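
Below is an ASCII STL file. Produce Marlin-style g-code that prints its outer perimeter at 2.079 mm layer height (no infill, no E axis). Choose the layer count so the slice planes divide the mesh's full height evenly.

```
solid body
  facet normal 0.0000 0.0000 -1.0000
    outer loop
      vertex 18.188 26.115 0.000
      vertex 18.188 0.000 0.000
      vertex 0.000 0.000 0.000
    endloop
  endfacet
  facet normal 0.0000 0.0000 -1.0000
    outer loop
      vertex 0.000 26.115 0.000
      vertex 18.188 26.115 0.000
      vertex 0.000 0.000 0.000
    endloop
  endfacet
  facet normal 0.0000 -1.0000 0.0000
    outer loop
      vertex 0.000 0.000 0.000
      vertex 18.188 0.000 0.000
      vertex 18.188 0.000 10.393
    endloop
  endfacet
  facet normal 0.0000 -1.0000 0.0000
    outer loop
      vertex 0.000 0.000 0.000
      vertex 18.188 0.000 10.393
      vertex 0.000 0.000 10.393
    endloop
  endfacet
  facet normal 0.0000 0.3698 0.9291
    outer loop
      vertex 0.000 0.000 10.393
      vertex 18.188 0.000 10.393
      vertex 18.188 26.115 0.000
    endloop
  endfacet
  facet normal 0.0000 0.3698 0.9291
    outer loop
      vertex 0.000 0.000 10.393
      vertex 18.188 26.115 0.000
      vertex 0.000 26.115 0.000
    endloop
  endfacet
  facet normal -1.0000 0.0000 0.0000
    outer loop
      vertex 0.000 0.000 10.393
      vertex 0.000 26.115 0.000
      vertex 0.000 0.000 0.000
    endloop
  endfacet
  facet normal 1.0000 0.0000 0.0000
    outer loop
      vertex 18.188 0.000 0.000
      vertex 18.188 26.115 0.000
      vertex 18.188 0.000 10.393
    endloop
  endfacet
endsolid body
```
; perimeter-only toolpath
G21 ; units = mm
G90 ; absolute positioning
G28 ; home
; layer 1
G0 Z2.079
G0 X0.000 Y0.000
G1 X18.188 Y0.000
G1 X18.188 Y20.892
G1 X0.000 Y20.892
G1 X0.000 Y0.000
; layer 2
G0 Z4.157
G0 X0.000 Y0.000
G1 X18.188 Y0.000
G1 X18.188 Y15.669
G1 X0.000 Y15.669
G1 X0.000 Y0.000
; layer 3
G0 Z6.236
G0 X0.000 Y0.000
G1 X18.188 Y0.000
G1 X18.188 Y10.446
G1 X0.000 Y10.446
G1 X0.000 Y0.000
; layer 4
G0 Z8.314
G0 X0.000 Y0.000
G1 X18.188 Y0.000
G1 X18.188 Y5.223
G1 X0.000 Y5.223
G1 X0.000 Y0.000
M2 ; end

The solid is a wedge (ramp): 18.2 × 26.1 mm base, rising to 10.4 mm along the y=0 edge and sloping linearly to z=0 at y=26.1. Slicing at Δz = 2.079 mm — 5 equal slices spanning the solid's height, so layer i sits at z = i·h/5 — gives 4 non-empty perimeters. Each is a 4-segment closed polygon; G0 lifts to the layer z and rapids to the start vertex, then G1 traces the edges. The cross-section shrinks linearly with z (the slice at the apex is degenerate and omitted).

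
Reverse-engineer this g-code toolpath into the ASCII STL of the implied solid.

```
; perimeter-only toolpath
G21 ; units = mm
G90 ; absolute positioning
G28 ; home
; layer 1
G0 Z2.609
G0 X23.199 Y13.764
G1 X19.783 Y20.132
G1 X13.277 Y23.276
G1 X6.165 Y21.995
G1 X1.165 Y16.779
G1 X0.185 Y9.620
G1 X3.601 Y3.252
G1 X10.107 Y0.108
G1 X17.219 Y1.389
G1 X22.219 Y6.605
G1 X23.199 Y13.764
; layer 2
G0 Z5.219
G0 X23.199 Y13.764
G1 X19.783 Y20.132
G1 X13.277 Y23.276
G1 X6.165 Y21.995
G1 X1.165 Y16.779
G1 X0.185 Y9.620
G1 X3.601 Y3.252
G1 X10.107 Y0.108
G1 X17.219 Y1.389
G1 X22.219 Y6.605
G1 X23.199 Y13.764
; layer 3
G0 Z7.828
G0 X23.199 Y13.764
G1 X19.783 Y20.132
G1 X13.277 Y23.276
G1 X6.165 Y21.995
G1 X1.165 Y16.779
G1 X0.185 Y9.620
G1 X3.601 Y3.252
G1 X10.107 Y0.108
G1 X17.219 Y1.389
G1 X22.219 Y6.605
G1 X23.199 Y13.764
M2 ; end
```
solid part
  facet normal 0.0000 0.0000 -1.0000
    outer loop
      vertex 13.277 23.276 0.000
      vertex 19.783 20.132 0.000
      vertex 23.199 13.764 0.000
    endloop
  endfacet
  facet normal 0.0000 0.0000 -1.0000
    outer loop
      vertex 6.165 21.995 0.000
      vertex 13.277 23.276 0.000
      vertex 23.199 13.764 0.000
    endloop
  endfacet
  facet normal 0.0000 0.0000 -1.0000
    outer loop
      vertex 1.165 16.779 0.000
      vertex 6.165 21.995 0.000
      vertex 23.199 13.764 0.000
    endloop
  endfacet
  facet normal 0.0000 0.0000 -1.0000
    outer loop
      vertex 0.185 9.620 0.000
      vertex 1.165 16.779 0.000
      vertex 23.199 13.764 0.000
    endloop
  endfacet
  facet normal 0.0000 0.0000 -1.0000
    outer loop
      vertex 3.601 3.252 0.000
      vertex 0.185 9.620 0.000
      vertex 23.199 13.764 0.000
    endloop
  endfacet
  facet normal 0.0000 0.0000 -1.0000
    outer loop
      vertex 10.107 0.108 0.000
      vertex 3.601 3.252 0.000
      vertex 23.199 13.764 0.000
    endloop
  endfacet
  facet normal 0.0000 0.0000 -1.0000
    outer loop
      vertex 17.219 1.389 0.000
      vertex 10.107 0.108 0.000
      vertex 23.199 13.764 0.000
    endloop
  endfacet
  facet normal 0.0000 0.0000 -1.0000
    outer loop
      vertex 22.219 6.605 0.000
      vertex 17.219 1.389 0.000
      vertex 23.199 13.764 0.000
    endloop
  endfacet
  facet normal 0.0000 0.0000 1.0000
    outer loop
      vertex 23.199 13.764 7.828
      vertex 19.783 20.132 7.828
      vertex 13.277 23.276 7.828
    endloop
  endfacet
  facet normal 0.0000 0.0000 1.0000
    outer loop
      vertex 23.199 13.764 7.828
      vertex 13.277 23.276 7.828
      vertex 6.165 21.995 7.828
    endloop
  endfacet
  facet normal 0.0000 0.0000 1.0000
    outer loop
      vertex 23.199 13.764 7.828
      vertex 6.165 21.995 7.828
      vertex 1.165 16.779 7.828
    endloop
  endfacet
  facet normal 0.0000 0.0000 1.0000
    outer loop
      vertex 23.199 13.764 7.828
      vertex 1.165 16.779 7.828
      vertex 0.185 9.620 7.828
    endloop
  endfacet
  facet normal 0.0000 0.0000 1.0000
    outer loop
      vertex 23.199 13.764 7.828
      vertex 0.185 9.620 7.828
      vertex 3.601 3.252 7.828
    endloop
  endfacet
  facet normal 0.0000 0.0000 1.0000
    outer loop
      vertex 23.199 13.764 7.828
      vertex 3.601 3.252 7.828
      vertex 10.107 0.108 7.828
    endloop
  endfacet
  facet normal 0.0000 0.0000 1.0000
    outer loop
      vertex 23.199 13.764 7.828
      vertex 10.107 0.108 7.828
      vertex 17.219 1.389 7.828
    endloop
  endfacet
  facet normal 0.0000 0.0000 1.0000
    outer loop
      vertex 23.199 13.764 7.828
      vertex 17.219 1.389 7.828
      vertex 22.219 6.605 7.828
    endloop
  endfacet
  facet normal 0.8812 0.4727 0.0000
    outer loop
      vertex 23.199 13.764 0.000
      vertex 19.783 20.132 0.000
      vertex 19.783 20.132 7.828
    endloop
  endfacet
  facet normal 0.8812 0.4727 0.0000
    outer loop
      vertex 23.199 13.764 0.000
      vertex 19.783 20.132 7.828
      vertex 23.199 13.764 7.828
    endloop
  endfacet
  facet normal 0.4351 0.9004 0.0000
    outer loop
      vertex 19.783 20.132 0.000
      vertex 13.277 23.276 0.000
      vertex 13.277 23.276 7.828
    endloop
  endfacet
  facet normal 0.4351 0.9004 0.0000
    outer loop
      vertex 19.783 20.132 0.000
      vertex 13.277 23.276 7.828
      vertex 19.783 20.132 7.828
    endloop
  endfacet
  facet normal -0.1773 0.9842 0.0000
    outer loop
      vertex 13.277 23.276 0.000
      vertex 6.165 21.995 0.000
      vertex 6.165 21.995 7.828
    endloop
  endfacet
  facet normal -0.1773 0.9842 0.0000
    outer loop
      vertex 13.277 23.276 0.000
      vertex 6.165 21.995 7.828
      vertex 13.277 23.276 7.828
    endloop
  endfacet
  facet normal -0.7219 0.6920 0.0000
    outer loop
      vertex 6.165 21.995 0.000
      vertex 1.165 16.779 0.000
      vertex 1.165 16.779 7.828
    endloop
  endfacet
  facet normal -0.7219 0.6920 0.0000
    outer loop
      vertex 6.165 21.995 0.000
      vertex 1.165 16.779 7.828
      vertex 6.165 21.995 7.828
    endloop
  endfacet
  facet normal -0.9908 0.1356 0.0000
    outer loop
      vertex 1.165 16.779 0.000
      vertex 0.185 9.620 0.000
      vertex 0.185 9.620 7.828
    endloop
  endfacet
  facet normal -0.9908 0.1356 0.0000
    outer loop
      vertex 1.165 16.779 0.000
      vertex 0.185 9.620 7.828
      vertex 1.165 16.779 7.828
    endloop
  endfacet
  facet normal -0.8812 -0.4727 0.0000
    outer loop
      vertex 0.185 9.620 0.000
      vertex 3.601 3.252 0.000
      vertex 3.601 3.252 7.828
    endloop
  endfacet
  facet normal -0.8812 -0.4727 0.0000
    outer loop
      vertex 0.185 9.620 0.000
      vertex 3.601 3.252 7.828
      vertex 0.185 9.620 7.828
    endloop
  endfacet
  facet normal -0.4351 -0.9004 0.0000
    outer loop
      vertex 3.601 3.252 0.000
      vertex 10.107 0.108 0.000
      vertex 10.107 0.108 7.828
    endloop
  endfacet
  facet normal -0.4351 -0.9004 0.0000
    outer loop
      vertex 3.601 3.252 0.000
      vertex 10.107 0.108 7.828
      vertex 3.601 3.252 7.828
    endloop
  endfacet
  facet normal 0.1773 -0.9842 0.0000
    outer loop
      vertex 10.107 0.108 0.000
      vertex 17.219 1.389 0.000
      vertex 17.219 1.389 7.828
    endloop
  endfacet
  facet normal 0.1773 -0.9842 0.0000
    outer loop
      vertex 10.107 0.108 0.000
      vertex 17.219 1.389 7.828
      vertex 10.107 0.108 7.828
    endloop
  endfacet
  facet normal 0.7219 -0.6920 0.0000
    outer loop
      vertex 17.219 1.389 0.000
      vertex 22.219 6.605 0.000
      vertex 22.219 6.605 7.828
    endloop
  endfacet
  facet normal 0.7219 -0.6920 0.0000
    outer loop
      vertex 17.219 1.389 0.000
      vertex 22.219 6.605 7.828
      vertex 17.219 1.389 7.828
    endloop
  endfacet
  facet normal 0.9908 -0.1356 0.0000
    outer loop
      vertex 22.219 6.605 0.000
      vertex 23.199 13.764 0.000
      vertex 23.199 13.764 7.828
    endloop
  endfacet
  facet normal 0.9908 -0.1356 0.0000
    outer loop
      vertex 22.219 6.605 0.000
      vertex 23.199 13.764 7.828
      vertex 22.219 6.605 7.828
    endloop
  endfacet
endsolid part

The G0 Z moves step by Δz≈2.609 mm. Every layer's G1 loop is the same polygon, so the solid is a straight extrusion of it from z=0 to z≈7.83. Closing with flat bottom and top caps and triangulating gives 36 facets — a regular 10-sided prism (a cylinder approximated with 10 flat sides), circumscribed radius ≈ 11.7 mm, height ≈ 7.83 mm.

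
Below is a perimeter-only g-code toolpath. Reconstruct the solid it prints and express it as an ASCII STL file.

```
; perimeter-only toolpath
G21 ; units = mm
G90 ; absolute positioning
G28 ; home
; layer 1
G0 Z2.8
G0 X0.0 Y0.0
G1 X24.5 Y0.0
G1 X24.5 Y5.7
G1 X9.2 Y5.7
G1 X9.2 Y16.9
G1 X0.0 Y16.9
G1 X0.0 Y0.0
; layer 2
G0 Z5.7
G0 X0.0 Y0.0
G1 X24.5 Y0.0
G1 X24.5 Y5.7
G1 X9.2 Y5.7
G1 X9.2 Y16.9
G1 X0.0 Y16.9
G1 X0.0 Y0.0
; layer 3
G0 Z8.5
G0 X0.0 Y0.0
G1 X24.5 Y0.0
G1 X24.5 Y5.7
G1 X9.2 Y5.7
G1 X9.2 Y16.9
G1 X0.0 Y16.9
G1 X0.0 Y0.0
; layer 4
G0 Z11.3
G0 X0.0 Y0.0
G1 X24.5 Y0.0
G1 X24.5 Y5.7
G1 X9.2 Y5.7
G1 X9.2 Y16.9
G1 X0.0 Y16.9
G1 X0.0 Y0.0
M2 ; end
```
solid part
  facet normal 0.0000 0.0000 -1.0000
    outer loop
      vertex 24.5 5.7 0.0
      vertex 24.5 0.0 0.0
      vertex 0.0 0.0 0.0
    endloop
  endfacet
  facet normal 0.0000 0.0000 -1.0000
    outer loop
      vertex 9.2 5.7 0.0
      vertex 24.5 5.7 0.0
      vertex 0.0 0.0 0.0
    endloop
  endfacet
  facet normal 0.0000 0.0000 -1.0000
    outer loop
      vertex 9.2 16.9 0.0
      vertex 9.2 5.7 0.0
      vertex 0.0 0.0 0.0
    endloop
  endfacet
  facet normal 0.0000 0.0000 -1.0000
    outer loop
      vertex 0.0 16.9 0.0
      vertex 9.2 16.9 0.0
      vertex 0.0 0.0 0.0
    endloop
  endfacet
  facet normal 0.0000 0.0000 1.0000
    outer loop
      vertex 0.0 0.0 11.3
      vertex 24.5 0.0 11.3
      vertex 24.5 5.7 11.3
    endloop
  endfacet
  facet normal 0.0000 0.0000 1.0000
    outer loop
      vertex 0.0 0.0 11.3
      vertex 24.5 5.7 11.3
      vertex 9.2 5.7 11.3
    endloop
  endfacet
  facet normal 0.0000 0.0000 1.0000
    outer loop
      vertex 0.0 0.0 11.3
      vertex 9.2 5.7 11.3
      vertex 9.2 16.9 11.3
    endloop
  endfacet
  facet normal 0.0000 0.0000 1.0000
    outer loop
      vertex 0.0 0.0 11.3
      vertex 9.2 16.9 11.3
      vertex 0.0 16.9 11.3
    endloop
  endfacet
  facet normal 0.0000 -1.0000 0.0000
    outer loop
      vertex 0.0 0.0 0.0
      vertex 24.5 0.0 0.0
      vertex 24.5 0.0 11.3
    endloop
  endfacet
  facet normal 0.0000 -1.0000 0.0000
    outer loop
      vertex 0.0 0.0 0.0
      vertex 24.5 0.0 11.3
      vertex 0.0 0.0 11.3
    endloop
  endfacet
  facet normal 1.0000 0.0000 0.0000
    outer loop
      vertex 24.5 0.0 0.0
      vertex 24.5 5.7 0.0
      vertex 24.5 5.7 11.3
    endloop
  endfacet
  facet normal 1.0000 0.0000 0.0000
    outer loop
      vertex 24.5 0.0 0.0
      vertex 24.5 5.7 11.3
      vertex 24.5 0.0 11.3
    endloop
  endfacet
  facet normal 0.0000 1.0000 0.0000
    outer loop
      vertex 24.5 5.7 0.0
      vertex 9.2 5.7 0.0
      vertex 9.2 5.7 11.3
    endloop
  endfacet
  facet normal 0.0000 1.0000 0.0000
    outer loop
      vertex 24.5 5.7 0.0
      vertex 9.2 5.7 11.3
      vertex 24.5 5.7 11.3
    endloop
  endfacet
  facet normal 1.0000 0.0000 0.0000
    outer loop
      vertex 9.2 5.7 0.0
      vertex 9.2 16.9 0.0
      vertex 9.2 16.9 11.3
    endloop
  endfacet
  facet normal 1.0000 0.0000 0.0000
    outer loop
      vertex 9.2 5.7 0.0
      vertex 9.2 16.9 11.3
      vertex 9.2 5.7 11.3
    endloop
  endfacet
  facet normal 0.0000 1.0000 0.0000
    outer loop
      vertex 9.2 16.9 0.0
      vertex 0.0 16.9 0.0
      vertex 0.0 16.9 11.3
    endloop
  endfacet
  facet normal 0.0000 1.0000 0.0000
    outer loop
      vertex 9.2 16.9 0.0
      vertex 0.0 16.9 11.3
      vertex 9.2 16.9 11.3
    endloop
  endfacet
  facet normal -1.0000 0.0000 0.0000
    outer loop
      vertex 0.0 16.9 0.0
      vertex 0.0 0.0 0.0
      vertex 0.0 0.0 11.3
    endloop
  endfacet
  facet normal -1.0000 0.0000 0.0000
    outer loop
      vertex 0.0 16.9 0.0
      vertex 0.0 0.0 11.3
      vertex 0.0 16.9 11.3
    endloop
  endfacet
endsolid part

The G0 Z moves step by Δz≈2.8 mm. Every layer's G1 loop is the same polygon, so the solid is a straight extrusion of it from z=0 to z≈11.3. Closing with flat bottom and top caps and triangulating gives 20 facets — an L-shaped prism: outer 24.5 × 16.9 mm, arm thicknesses ≈ 5.7 mm (horizontal) and 9.2 mm (vertical), extruded 11.3 mm in z.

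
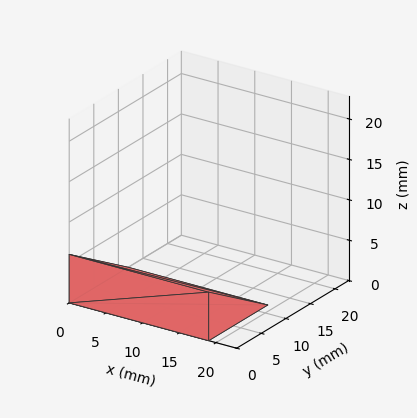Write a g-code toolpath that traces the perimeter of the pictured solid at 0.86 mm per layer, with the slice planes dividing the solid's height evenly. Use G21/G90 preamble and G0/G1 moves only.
Reading the render: the shape is a wedge (ramp): 19 × 12 mm base, rising to 6 mm along the y=0 edge and sloping linearly to z=0 at y=12 (dimensions read to the nearest mm from the axis ticks). For the g-code, the solid's height is divided into equal slices at the stated Δz and each level perimeter traced with G1 moves after a G0 lift.

; perimeter-only toolpath
G21 ; units = mm
G90 ; absolute positioning
G28 ; home
; layer 1
G0 Z0.86
G0 X0.00 Y0.00
G1 X19.00 Y0.00
G1 X19.00 Y10.29
G1 X0.00 Y10.29
G1 X0.00 Y0.00
; layer 2
G0 Z1.71
G0 X0.00 Y0.00
G1 X19.00 Y0.00
G1 X19.00 Y8.57
G1 X0.00 Y8.57
G1 X0.00 Y0.00
; layer 3
G0 Z2.57
G0 X0.00 Y0.00
G1 X19.00 Y0.00
G1 X19.00 Y6.86
G1 X0.00 Y6.86
G1 X0.00 Y0.00
; layer 4
G0 Z3.43
G0 X0.00 Y0.00
G1 X19.00 Y0.00
G1 X19.00 Y5.14
G1 X0.00 Y5.14
G1 X0.00 Y0.00
; layer 5
G0 Z4.29
G0 X0.00 Y0.00
G1 X19.00 Y0.00
G1 X19.00 Y3.43
G1 X0.00 Y3.43
G1 X0.00 Y0.00
; layer 6
G0 Z5.14
G0 X0.00 Y0.00
G1 X19.00 Y0.00
G1 X19.00 Y1.71
G1 X0.00 Y1.71
G1 X0.00 Y0.00
M2 ; end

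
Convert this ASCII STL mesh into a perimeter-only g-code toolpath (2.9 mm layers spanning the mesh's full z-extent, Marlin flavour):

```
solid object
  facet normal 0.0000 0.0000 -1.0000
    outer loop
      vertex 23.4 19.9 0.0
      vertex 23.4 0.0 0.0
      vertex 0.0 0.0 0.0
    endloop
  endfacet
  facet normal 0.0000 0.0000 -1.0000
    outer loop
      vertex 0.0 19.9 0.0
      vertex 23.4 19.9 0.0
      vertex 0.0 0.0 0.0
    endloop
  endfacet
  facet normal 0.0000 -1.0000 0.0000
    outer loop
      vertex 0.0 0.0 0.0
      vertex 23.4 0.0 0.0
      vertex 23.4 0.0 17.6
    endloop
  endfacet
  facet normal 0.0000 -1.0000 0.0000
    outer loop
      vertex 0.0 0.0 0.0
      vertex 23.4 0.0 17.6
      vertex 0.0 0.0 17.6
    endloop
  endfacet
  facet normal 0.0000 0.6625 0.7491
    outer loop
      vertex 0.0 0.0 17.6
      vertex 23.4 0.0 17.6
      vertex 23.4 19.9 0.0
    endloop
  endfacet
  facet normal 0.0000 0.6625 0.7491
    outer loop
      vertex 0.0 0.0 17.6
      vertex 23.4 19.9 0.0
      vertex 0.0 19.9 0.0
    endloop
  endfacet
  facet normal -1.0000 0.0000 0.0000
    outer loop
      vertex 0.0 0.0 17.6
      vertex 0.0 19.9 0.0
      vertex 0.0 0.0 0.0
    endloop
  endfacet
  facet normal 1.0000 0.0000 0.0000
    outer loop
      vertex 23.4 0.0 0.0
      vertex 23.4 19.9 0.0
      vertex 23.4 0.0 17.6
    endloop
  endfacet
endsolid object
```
; perimeter-only toolpath
G21 ; units = mm
G90 ; absolute positioning
G28 ; home
; layer 1
G0 Z2.9
G0 X0.0 Y0.0
G1 X23.4 Y0.0
G1 X23.4 Y16.6
G1 X0.0 Y16.6
G1 X0.0 Y0.0
; layer 2
G0 Z5.9
G0 X0.0 Y0.0
G1 X23.4 Y0.0
G1 X23.4 Y13.3
G1 X0.0 Y13.3
G1 X0.0 Y0.0
; layer 3
G0 Z8.8
G0 X0.0 Y0.0
G1 X23.4 Y0.0
G1 X23.4 Y9.9
G1 X0.0 Y9.9
G1 X0.0 Y0.0
; layer 4
G0 Z11.7
G0 X0.0 Y0.0
G1 X23.4 Y0.0
G1 X23.4 Y6.6
G1 X0.0 Y6.6
G1 X0.0 Y0.0
; layer 5
G0 Z14.7
G0 X0.0 Y0.0
G1 X23.4 Y0.0
G1 X23.4 Y3.3
G1 X0.0 Y3.3
G1 X0.0 Y0.0
M2 ; end

The solid is a wedge (ramp): 23.4 × 19.9 mm base, rising to 17.6 mm along the y=0 edge and sloping linearly to z=0 at y=19.9. Slicing at Δz = 2.9 mm — 6 equal slices spanning the solid's height, so layer i sits at z = i·h/6 — gives 5 non-empty perimeters. Each is a 4-segment closed polygon; G0 lifts to the layer z and rapids to the start vertex, then G1 traces the edges. The cross-section shrinks linearly with z (the slice at the apex is degenerate and omitted).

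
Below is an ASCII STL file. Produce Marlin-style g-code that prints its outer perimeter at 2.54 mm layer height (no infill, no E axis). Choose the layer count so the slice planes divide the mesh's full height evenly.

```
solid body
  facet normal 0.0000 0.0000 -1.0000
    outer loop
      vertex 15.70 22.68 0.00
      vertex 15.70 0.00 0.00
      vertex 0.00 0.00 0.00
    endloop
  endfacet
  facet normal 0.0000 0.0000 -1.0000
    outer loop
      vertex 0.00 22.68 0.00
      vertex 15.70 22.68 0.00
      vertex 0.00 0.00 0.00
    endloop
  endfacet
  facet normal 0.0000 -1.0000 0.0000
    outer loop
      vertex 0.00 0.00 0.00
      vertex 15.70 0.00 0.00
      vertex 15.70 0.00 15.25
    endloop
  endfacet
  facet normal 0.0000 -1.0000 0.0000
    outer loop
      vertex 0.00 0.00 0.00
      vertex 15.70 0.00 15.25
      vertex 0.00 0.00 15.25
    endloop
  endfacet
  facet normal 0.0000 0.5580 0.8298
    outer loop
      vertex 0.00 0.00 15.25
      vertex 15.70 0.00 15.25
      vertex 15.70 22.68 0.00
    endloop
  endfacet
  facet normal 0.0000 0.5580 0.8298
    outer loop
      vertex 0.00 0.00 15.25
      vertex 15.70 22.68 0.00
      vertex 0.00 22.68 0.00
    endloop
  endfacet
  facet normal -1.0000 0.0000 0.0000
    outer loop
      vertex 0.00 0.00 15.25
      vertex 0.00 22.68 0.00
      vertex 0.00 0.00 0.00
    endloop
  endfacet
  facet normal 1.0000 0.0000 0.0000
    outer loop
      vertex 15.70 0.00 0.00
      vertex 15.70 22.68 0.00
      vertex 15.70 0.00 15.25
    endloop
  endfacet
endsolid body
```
; perimeter-only toolpath
G21 ; units = mm
G90 ; absolute positioning
G28 ; home
; layer 1
G0 Z2.54
G0 X0.00 Y0.00
G1 X15.70 Y0.00
G1 X15.70 Y18.90
G1 X0.00 Y18.90
G1 X0.00 Y0.00
; layer 2
G0 Z5.08
G0 X0.00 Y0.00
G1 X15.70 Y0.00
G1 X15.70 Y15.12
G1 X0.00 Y15.12
G1 X0.00 Y0.00
; layer 3
G0 Z7.62
G0 X0.00 Y0.00
G1 X15.70 Y0.00
G1 X15.70 Y11.34
G1 X0.00 Y11.34
G1 X0.00 Y0.00
; layer 4
G0 Z10.17
G0 X0.00 Y0.00
G1 X15.70 Y0.00
G1 X15.70 Y7.56
G1 X0.00 Y7.56
G1 X0.00 Y0.00
; layer 5
G0 Z12.71
G0 X0.00 Y0.00
G1 X15.70 Y0.00
G1 X15.70 Y3.78
G1 X0.00 Y3.78
G1 X0.00 Y0.00
M2 ; end

The solid is a wedge (ramp): 15.7 × 22.7 mm base, rising to 15.2 mm along the y=0 edge and sloping linearly to z=0 at y=22.7. Slicing at Δz = 2.54 mm — 6 equal slices spanning the solid's height, so layer i sits at z = i·h/6 — gives 5 non-empty perimeters. Each is a 4-segment closed polygon; G0 lifts to the layer z and rapids to the start vertex, then G1 traces the edges. The cross-section shrinks linearly with z (the slice at the apex is degenerate and omitted).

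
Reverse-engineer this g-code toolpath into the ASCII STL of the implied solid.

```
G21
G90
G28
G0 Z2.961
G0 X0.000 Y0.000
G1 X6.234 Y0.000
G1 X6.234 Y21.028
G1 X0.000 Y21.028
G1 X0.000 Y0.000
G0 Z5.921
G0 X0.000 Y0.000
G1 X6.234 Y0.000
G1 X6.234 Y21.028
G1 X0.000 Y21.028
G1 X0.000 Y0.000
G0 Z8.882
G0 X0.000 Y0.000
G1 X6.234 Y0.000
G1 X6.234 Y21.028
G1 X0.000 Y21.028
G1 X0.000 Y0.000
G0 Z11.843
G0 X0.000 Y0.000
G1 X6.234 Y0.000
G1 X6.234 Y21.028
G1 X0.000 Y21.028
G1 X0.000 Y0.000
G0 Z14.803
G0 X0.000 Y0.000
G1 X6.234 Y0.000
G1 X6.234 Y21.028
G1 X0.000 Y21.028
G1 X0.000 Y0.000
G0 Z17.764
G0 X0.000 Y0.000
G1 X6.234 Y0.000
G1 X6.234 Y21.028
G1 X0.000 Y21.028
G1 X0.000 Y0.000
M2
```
solid part
  facet normal 0.0000 0.0000 -1.0000
    outer loop
      vertex 6.234 21.028 0.000
      vertex 6.234 0.000 0.000
      vertex 0.000 0.000 0.000
    endloop
  endfacet
  facet normal 0.0000 0.0000 -1.0000
    outer loop
      vertex 0.000 21.028 0.000
      vertex 6.234 21.028 0.000
      vertex 0.000 0.000 0.000
    endloop
  endfacet
  facet normal 0.0000 0.0000 1.0000
    outer loop
      vertex 0.000 0.000 17.764
      vertex 6.234 0.000 17.764
      vertex 6.234 21.028 17.764
    endloop
  endfacet
  facet normal 0.0000 0.0000 1.0000
    outer loop
      vertex 0.000 0.000 17.764
      vertex 6.234 21.028 17.764
      vertex 0.000 21.028 17.764
    endloop
  endfacet
  facet normal 0.0000 -1.0000 0.0000
    outer loop
      vertex 0.000 0.000 0.000
      vertex 6.234 0.000 0.000
      vertex 6.234 0.000 17.764
    endloop
  endfacet
  facet normal 0.0000 -1.0000 0.0000
    outer loop
      vertex 0.000 0.000 0.000
      vertex 6.234 0.000 17.764
      vertex 0.000 0.000 17.764
    endloop
  endfacet
  facet normal 0.0000 1.0000 0.0000
    outer loop
      vertex 6.234 21.028 17.764
      vertex 6.234 21.028 0.000
      vertex 0.000 21.028 0.000
    endloop
  endfacet
  facet normal 0.0000 1.0000 0.0000
    outer loop
      vertex 0.000 21.028 17.764
      vertex 6.234 21.028 17.764
      vertex 0.000 21.028 0.000
    endloop
  endfacet
  facet normal -1.0000 0.0000 0.0000
    outer loop
      vertex 0.000 21.028 17.764
      vertex 0.000 21.028 0.000
      vertex 0.000 0.000 0.000
    endloop
  endfacet
  facet normal -1.0000 0.0000 0.0000
    outer loop
      vertex 0.000 0.000 17.764
      vertex 0.000 21.028 17.764
      vertex 0.000 0.000 0.000
    endloop
  endfacet
  facet normal 1.0000 0.0000 0.0000
    outer loop
      vertex 6.234 0.000 0.000
      vertex 6.234 21.028 0.000
      vertex 6.234 21.028 17.764
    endloop
  endfacet
  facet normal 1.0000 0.0000 0.0000
    outer loop
      vertex 6.234 0.000 0.000
      vertex 6.234 21.028 17.764
      vertex 6.234 0.000 17.764
    endloop
  endfacet
endsolid part

The G0 Z moves step by Δz≈2.961 mm. Every layer's G1 loop is the same polygon, so the solid is a straight extrusion of it from z=0 to z≈17.8. Closing with flat bottom and top caps and triangulating gives 12 facets — a rectangular box, roughly 6.23 × 21 mm footprint and 17.8 mm tall.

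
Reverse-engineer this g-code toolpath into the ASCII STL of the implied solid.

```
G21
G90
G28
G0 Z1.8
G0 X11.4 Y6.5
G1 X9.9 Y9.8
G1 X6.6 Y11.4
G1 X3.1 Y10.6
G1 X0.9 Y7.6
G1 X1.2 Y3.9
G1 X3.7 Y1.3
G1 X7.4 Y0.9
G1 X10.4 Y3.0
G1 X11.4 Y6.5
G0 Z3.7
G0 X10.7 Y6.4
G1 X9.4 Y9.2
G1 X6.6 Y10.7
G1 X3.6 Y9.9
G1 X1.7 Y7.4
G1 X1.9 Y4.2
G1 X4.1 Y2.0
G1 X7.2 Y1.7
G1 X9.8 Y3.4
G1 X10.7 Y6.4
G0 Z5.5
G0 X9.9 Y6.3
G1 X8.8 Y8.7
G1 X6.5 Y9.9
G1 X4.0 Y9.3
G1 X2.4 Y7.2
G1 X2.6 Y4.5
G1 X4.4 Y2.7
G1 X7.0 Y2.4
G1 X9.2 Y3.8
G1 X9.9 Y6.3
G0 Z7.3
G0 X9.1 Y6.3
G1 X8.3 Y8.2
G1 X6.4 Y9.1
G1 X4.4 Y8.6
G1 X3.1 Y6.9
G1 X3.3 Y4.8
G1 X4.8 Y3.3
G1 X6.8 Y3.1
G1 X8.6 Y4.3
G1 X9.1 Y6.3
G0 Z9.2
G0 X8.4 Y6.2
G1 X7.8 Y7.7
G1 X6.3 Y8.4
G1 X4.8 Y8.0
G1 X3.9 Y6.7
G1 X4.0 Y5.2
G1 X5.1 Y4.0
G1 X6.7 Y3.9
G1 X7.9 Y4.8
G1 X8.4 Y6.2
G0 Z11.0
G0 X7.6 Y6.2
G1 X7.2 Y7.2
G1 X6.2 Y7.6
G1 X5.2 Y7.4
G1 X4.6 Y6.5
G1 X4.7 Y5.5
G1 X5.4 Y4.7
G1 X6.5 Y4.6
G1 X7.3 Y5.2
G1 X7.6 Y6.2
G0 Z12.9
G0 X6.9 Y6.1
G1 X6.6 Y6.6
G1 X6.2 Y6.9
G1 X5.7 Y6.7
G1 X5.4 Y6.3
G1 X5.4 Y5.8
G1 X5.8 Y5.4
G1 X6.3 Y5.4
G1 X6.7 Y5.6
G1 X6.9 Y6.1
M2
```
solid part
  facet normal 0.0000 0.0000 -1.0000
    outer loop
      vertex 6.7 12.2 0.0
      vertex 10.5 10.3 0.0
      vertex 12.2 6.5 0.0
    endloop
  endfacet
  facet normal 0.0000 0.0000 -1.0000
    outer loop
      vertex 2.7 11.2 0.0
      vertex 6.7 12.2 0.0
      vertex 12.2 6.5 0.0
    endloop
  endfacet
  facet normal 0.0000 0.0000 -1.0000
    outer loop
      vertex 0.2 7.8 0.0
      vertex 2.7 11.2 0.0
      vertex 12.2 6.5 0.0
    endloop
  endfacet
  facet normal 0.0000 0.0000 -1.0000
    outer loop
      vertex 0.5 3.6 0.0
      vertex 0.2 7.8 0.0
      vertex 12.2 6.5 0.0
    endloop
  endfacet
  facet normal 0.0000 0.0000 -1.0000
    outer loop
      vertex 3.4 0.6 0.0
      vertex 0.5 3.6 0.0
      vertex 12.2 6.5 0.0
    endloop
  endfacet
  facet normal 0.0000 0.0000 -1.0000
    outer loop
      vertex 7.6 0.2 0.0
      vertex 3.4 0.6 0.0
      vertex 12.2 6.5 0.0
    endloop
  endfacet
  facet normal 0.0000 0.0000 -1.0000
    outer loop
      vertex 11.0 2.5 0.0
      vertex 7.6 0.2 0.0
      vertex 12.2 6.5 0.0
    endloop
  endfacet
  facet normal 0.8505 0.3805 0.3633
    outer loop
      vertex 12.2 6.5 0.0
      vertex 10.5 10.3 0.0
      vertex 6.1 6.1 14.7
    endloop
  endfacet
  facet normal 0.4167 0.8335 0.3629
    outer loop
      vertex 10.5 10.3 0.0
      vertex 6.7 12.2 0.0
      vertex 6.1 6.1 14.7
    endloop
  endfacet
  facet normal -0.2258 0.9030 0.3655
    outer loop
      vertex 6.7 12.2 0.0
      vertex 2.7 11.2 0.0
      vertex 6.1 6.1 14.7
    endloop
  endfacet
  facet normal -0.7501 0.5516 0.3649
    outer loop
      vertex 2.7 11.2 0.0
      vertex 0.2 7.8 0.0
      vertex 6.1 6.1 14.7
    endloop
  endfacet
  facet normal -0.9286 -0.0663 0.3650
    outer loop
      vertex 0.2 7.8 0.0
      vertex 0.5 3.6 0.0
      vertex 6.1 6.1 14.7
    endloop
  endfacet
  facet normal -0.6694 -0.6471 0.3650
    outer loop
      vertex 0.5 3.6 0.0
      vertex 3.4 0.6 0.0
      vertex 6.1 6.1 14.7
    endloop
  endfacet
  facet normal -0.0883 -0.9275 0.3632
    outer loop
      vertex 3.4 0.6 0.0
      vertex 7.6 0.2 0.0
      vertex 6.1 6.1 14.7
    endloop
  endfacet
  facet normal 0.5221 -0.7718 0.3630
    outer loop
      vertex 7.6 0.2 0.0
      vertex 11.0 2.5 0.0
      vertex 6.1 6.1 14.7
    endloop
  endfacet
  facet normal 0.8925 -0.2677 0.3631
    outer loop
      vertex 11.0 2.5 0.0
      vertex 12.2 6.5 0.0
      vertex 6.1 6.1 14.7
    endloop
  endfacet
endsolid part

The G0 Z moves step by Δz≈1.8 mm. The G1 loops shrink linearly with z, so the solid tapers from its base footprint up to z≈14.7. Closing with a flat bottom cap and the tapered top and triangulating gives 16 facets — a regular 9-sided pyramid, base circumscribed radius ≈ 6.1 mm, apex at z ≈ 14.7 mm.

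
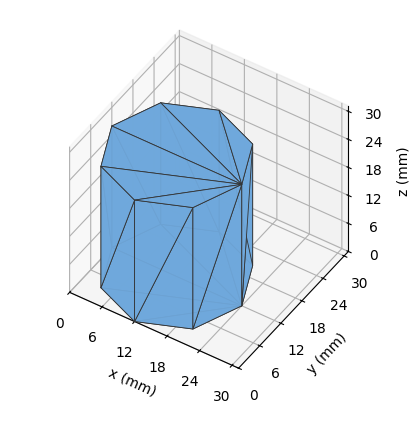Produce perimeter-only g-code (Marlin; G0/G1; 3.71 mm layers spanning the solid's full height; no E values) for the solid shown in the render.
Reading the render: the shape is a regular 8-sided prism (a cylinder approximated with 8 flat sides), circumscribed radius ≈ 12 mm, height ≈ 26 mm (dimensions read to the nearest mm from the axis ticks). For the g-code, the solid's height is divided into equal slices at the stated Δz and each level perimeter traced with G1 moves after a G0 lift.

; perimeter-only toolpath
G21 ; units = mm
G90 ; absolute positioning
G28 ; home
; layer 1
G0 Z3.71
G0 X24.00 Y12.00
G1 X20.49 Y20.49
G1 X12.00 Y24.00
G1 X3.51 Y20.49
G1 X0.00 Y12.00
G1 X3.51 Y3.51
G1 X12.00 Y0.00
G1 X20.49 Y3.51
G1 X24.00 Y12.00
; layer 2
G0 Z7.43
G0 X24.00 Y12.00
G1 X20.49 Y20.49
G1 X12.00 Y24.00
G1 X3.51 Y20.49
G1 X0.00 Y12.00
G1 X3.51 Y3.51
G1 X12.00 Y0.00
G1 X20.49 Y3.51
G1 X24.00 Y12.00
; layer 3
G0 Z11.14
G0 X24.00 Y12.00
G1 X20.49 Y20.49
G1 X12.00 Y24.00
G1 X3.51 Y20.49
G1 X0.00 Y12.00
G1 X3.51 Y3.51
G1 X12.00 Y0.00
G1 X20.49 Y3.51
G1 X24.00 Y12.00
; layer 4
G0 Z14.86
G0 X24.00 Y12.00
G1 X20.49 Y20.49
G1 X12.00 Y24.00
G1 X3.51 Y20.49
G1 X0.00 Y12.00
G1 X3.51 Y3.51
G1 X12.00 Y0.00
G1 X20.49 Y3.51
G1 X24.00 Y12.00
; layer 5
G0 Z18.57
G0 X24.00 Y12.00
G1 X20.49 Y20.49
G1 X12.00 Y24.00
G1 X3.51 Y20.49
G1 X0.00 Y12.00
G1 X3.51 Y3.51
G1 X12.00 Y0.00
G1 X20.49 Y3.51
G1 X24.00 Y12.00
; layer 6
G0 Z22.29
G0 X24.00 Y12.00
G1 X20.49 Y20.49
G1 X12.00 Y24.00
G1 X3.51 Y20.49
G1 X0.00 Y12.00
G1 X3.51 Y3.51
G1 X12.00 Y0.00
G1 X20.49 Y3.51
G1 X24.00 Y12.00
; layer 7
G0 Z26.00
G0 X24.00 Y12.00
G1 X20.49 Y20.49
G1 X12.00 Y24.00
G1 X3.51 Y20.49
G1 X0.00 Y12.00
G1 X3.51 Y3.51
G1 X12.00 Y0.00
G1 X20.49 Y3.51
G1 X24.00 Y12.00
M2 ; end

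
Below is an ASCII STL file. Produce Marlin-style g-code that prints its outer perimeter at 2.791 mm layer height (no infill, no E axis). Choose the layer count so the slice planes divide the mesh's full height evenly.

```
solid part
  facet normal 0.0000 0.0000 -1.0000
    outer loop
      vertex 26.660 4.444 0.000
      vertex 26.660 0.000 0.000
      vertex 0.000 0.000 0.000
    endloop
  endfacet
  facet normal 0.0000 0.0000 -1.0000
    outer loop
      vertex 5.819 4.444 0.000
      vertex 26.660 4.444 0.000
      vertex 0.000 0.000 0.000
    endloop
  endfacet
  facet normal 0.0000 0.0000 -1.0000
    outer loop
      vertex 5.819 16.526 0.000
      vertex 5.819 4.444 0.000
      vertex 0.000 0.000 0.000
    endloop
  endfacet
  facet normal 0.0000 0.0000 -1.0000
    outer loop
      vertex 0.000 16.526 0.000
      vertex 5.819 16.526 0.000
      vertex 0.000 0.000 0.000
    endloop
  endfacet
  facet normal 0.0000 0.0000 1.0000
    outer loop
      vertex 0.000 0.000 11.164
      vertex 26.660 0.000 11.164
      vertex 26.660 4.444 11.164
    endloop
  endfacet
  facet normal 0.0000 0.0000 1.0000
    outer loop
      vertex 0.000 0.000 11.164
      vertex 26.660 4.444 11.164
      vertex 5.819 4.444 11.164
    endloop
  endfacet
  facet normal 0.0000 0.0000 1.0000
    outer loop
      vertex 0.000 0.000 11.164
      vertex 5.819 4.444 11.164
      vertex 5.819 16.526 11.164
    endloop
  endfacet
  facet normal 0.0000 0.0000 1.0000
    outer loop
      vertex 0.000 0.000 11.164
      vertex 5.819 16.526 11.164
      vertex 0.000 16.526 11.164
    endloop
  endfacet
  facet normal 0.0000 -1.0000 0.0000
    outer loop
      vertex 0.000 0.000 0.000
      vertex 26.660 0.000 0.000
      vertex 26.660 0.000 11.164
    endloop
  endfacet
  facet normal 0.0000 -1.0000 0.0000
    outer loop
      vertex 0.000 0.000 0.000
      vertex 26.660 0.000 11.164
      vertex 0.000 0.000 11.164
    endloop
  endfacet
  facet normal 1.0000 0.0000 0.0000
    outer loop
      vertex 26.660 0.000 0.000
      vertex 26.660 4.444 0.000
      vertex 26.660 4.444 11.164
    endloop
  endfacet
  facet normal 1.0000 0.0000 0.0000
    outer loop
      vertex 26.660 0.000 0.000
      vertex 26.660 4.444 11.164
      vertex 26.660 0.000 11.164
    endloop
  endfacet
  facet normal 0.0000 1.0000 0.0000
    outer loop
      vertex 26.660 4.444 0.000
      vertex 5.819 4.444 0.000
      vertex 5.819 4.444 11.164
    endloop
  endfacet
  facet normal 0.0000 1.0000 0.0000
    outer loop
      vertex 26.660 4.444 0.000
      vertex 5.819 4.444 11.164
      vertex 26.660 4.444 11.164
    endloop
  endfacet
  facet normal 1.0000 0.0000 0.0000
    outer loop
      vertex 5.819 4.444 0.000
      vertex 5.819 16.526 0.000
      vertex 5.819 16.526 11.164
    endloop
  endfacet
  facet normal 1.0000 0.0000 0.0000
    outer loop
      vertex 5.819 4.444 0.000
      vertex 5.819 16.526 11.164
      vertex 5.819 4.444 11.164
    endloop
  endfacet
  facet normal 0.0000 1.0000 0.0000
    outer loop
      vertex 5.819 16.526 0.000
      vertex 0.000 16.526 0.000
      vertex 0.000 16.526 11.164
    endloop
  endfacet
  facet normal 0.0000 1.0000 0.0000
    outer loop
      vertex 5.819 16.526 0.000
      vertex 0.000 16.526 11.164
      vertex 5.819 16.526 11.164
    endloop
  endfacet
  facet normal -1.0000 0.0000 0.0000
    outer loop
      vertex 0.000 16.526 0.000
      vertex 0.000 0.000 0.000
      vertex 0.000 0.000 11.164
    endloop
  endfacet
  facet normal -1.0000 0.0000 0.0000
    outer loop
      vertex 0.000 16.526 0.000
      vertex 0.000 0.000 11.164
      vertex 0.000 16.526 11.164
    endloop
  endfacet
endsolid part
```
; perimeter-only toolpath
G21 ; units = mm
G90 ; absolute positioning
G28 ; home
; layer 1
G0 Z2.791
G0 X0.000 Y0.000
G1 X26.660 Y0.000
G1 X26.660 Y4.444
G1 X5.819 Y4.444
G1 X5.819 Y16.526
G1 X0.000 Y16.526
G1 X0.000 Y0.000
; layer 2
G0 Z5.582
G0 X0.000 Y0.000
G1 X26.660 Y0.000
G1 X26.660 Y4.444
G1 X5.819 Y4.444
G1 X5.819 Y16.526
G1 X0.000 Y16.526
G1 X0.000 Y0.000
; layer 3
G0 Z8.373
G0 X0.000 Y0.000
G1 X26.660 Y0.000
G1 X26.660 Y4.444
G1 X5.819 Y4.444
G1 X5.819 Y16.526
G1 X0.000 Y16.526
G1 X0.000 Y0.000
; layer 4
G0 Z11.164
G0 X0.000 Y0.000
G1 X26.660 Y0.000
G1 X26.660 Y4.444
G1 X5.819 Y4.444
G1 X5.819 Y16.526
G1 X0.000 Y16.526
G1 X0.000 Y0.000
M2 ; end

The solid is an L-shaped prism: outer 26.7 × 16.5 mm, arm thicknesses ≈ 4.44 mm (horizontal) and 5.82 mm (vertical), extruded 11.2 mm in z. Slicing at Δz = 2.791 mm — 4 equal slices spanning the solid's height, so layer i sits at z = i·h/4 — gives 4 non-empty perimeters. Each is a 6-segment closed polygon; G0 lifts to the layer z and rapids to the start vertex, then G1 traces the edges.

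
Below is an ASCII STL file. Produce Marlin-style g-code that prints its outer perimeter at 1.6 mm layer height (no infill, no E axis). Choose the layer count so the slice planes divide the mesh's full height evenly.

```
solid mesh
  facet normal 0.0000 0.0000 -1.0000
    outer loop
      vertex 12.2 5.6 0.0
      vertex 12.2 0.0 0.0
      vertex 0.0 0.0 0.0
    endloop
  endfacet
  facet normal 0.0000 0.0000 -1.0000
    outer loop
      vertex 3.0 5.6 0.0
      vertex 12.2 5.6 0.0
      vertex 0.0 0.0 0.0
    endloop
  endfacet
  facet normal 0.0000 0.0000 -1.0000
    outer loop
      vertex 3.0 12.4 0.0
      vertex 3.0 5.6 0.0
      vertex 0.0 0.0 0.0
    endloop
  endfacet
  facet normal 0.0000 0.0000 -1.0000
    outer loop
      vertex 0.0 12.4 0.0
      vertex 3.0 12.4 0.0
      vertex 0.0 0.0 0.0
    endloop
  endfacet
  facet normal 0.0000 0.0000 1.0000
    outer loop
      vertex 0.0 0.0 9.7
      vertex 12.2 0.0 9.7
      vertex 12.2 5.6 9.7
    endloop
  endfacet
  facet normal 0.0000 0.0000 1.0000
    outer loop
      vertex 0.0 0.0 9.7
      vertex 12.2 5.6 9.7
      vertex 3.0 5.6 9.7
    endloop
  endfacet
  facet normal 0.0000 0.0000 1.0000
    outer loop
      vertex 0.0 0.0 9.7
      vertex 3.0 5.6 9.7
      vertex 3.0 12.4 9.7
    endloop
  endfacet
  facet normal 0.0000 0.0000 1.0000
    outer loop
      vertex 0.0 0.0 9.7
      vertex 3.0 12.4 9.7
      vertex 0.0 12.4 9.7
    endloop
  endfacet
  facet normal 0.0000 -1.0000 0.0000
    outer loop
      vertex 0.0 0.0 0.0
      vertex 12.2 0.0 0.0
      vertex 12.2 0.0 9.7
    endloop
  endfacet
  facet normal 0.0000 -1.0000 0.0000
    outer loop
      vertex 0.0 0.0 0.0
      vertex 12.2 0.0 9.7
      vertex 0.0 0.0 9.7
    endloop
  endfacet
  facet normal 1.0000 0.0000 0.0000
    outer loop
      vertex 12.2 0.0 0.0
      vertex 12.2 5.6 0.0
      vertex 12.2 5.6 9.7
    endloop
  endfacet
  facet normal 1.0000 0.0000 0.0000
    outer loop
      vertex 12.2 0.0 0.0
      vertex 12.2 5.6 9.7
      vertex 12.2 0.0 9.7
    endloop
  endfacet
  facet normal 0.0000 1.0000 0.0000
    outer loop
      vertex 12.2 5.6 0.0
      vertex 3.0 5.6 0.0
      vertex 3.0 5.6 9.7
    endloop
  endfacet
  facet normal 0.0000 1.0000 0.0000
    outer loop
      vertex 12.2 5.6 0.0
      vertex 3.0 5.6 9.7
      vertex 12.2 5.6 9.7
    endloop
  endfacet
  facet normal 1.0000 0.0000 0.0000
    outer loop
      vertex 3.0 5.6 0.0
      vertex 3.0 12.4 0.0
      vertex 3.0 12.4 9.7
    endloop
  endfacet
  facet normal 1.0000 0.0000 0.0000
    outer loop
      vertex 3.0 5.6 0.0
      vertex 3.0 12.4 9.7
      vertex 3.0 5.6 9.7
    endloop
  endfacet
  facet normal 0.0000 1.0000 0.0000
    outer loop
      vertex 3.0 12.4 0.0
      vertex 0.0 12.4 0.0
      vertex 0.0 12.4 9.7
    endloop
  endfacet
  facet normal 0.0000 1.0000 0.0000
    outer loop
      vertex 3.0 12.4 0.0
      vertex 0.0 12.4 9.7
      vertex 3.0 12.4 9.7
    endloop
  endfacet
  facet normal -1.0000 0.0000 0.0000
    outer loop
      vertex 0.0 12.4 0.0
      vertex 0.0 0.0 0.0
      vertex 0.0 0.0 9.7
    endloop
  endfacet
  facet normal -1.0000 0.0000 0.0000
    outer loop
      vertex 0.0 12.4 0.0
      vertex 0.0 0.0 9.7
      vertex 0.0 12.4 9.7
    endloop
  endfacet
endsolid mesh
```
; perimeter-only toolpath
G21 ; units = mm
G90 ; absolute positioning
G28 ; home
; layer 1
G0 Z1.6
G0 X0.0 Y0.0
G1 X12.2 Y0.0
G1 X12.2 Y5.6
G1 X3.0 Y5.6
G1 X3.0 Y12.4
G1 X0.0 Y12.4
G1 X0.0 Y0.0
; layer 2
G0 Z3.2
G0 X0.0 Y0.0
G1 X12.2 Y0.0
G1 X12.2 Y5.6
G1 X3.0 Y5.6
G1 X3.0 Y12.4
G1 X0.0 Y12.4
G1 X0.0 Y0.0
; layer 3
G0 Z4.8
G0 X0.0 Y0.0
G1 X12.2 Y0.0
G1 X12.2 Y5.6
G1 X3.0 Y5.6
G1 X3.0 Y12.4
G1 X0.0 Y12.4
G1 X0.0 Y0.0
; layer 4
G0 Z6.5
G0 X0.0 Y0.0
G1 X12.2 Y0.0
G1 X12.2 Y5.6
G1 X3.0 Y5.6
G1 X3.0 Y12.4
G1 X0.0 Y12.4
G1 X0.0 Y0.0
; layer 5
G0 Z8.1
G0 X0.0 Y0.0
G1 X12.2 Y0.0
G1 X12.2 Y5.6
G1 X3.0 Y5.6
G1 X3.0 Y12.4
G1 X0.0 Y12.4
G1 X0.0 Y0.0
; layer 6
G0 Z9.7
G0 X0.0 Y0.0
G1 X12.2 Y0.0
G1 X12.2 Y5.6
G1 X3.0 Y5.6
G1 X3.0 Y12.4
G1 X0.0 Y12.4
G1 X0.0 Y0.0
M2 ; end

The solid is an L-shaped prism: outer 12.2 × 12.4 mm, arm thicknesses ≈ 5.6 mm (horizontal) and 3 mm (vertical), extruded 9.7 mm in z. Slicing at Δz = 1.6 mm — 6 equal slices spanning the solid's height, so layer i sits at z = i·h/6 — gives 6 non-empty perimeters. Each is a 6-segment closed polygon; G0 lifts to the layer z and rapids to the start vertex, then G1 traces the edges.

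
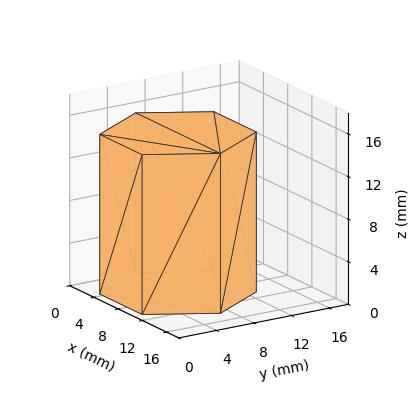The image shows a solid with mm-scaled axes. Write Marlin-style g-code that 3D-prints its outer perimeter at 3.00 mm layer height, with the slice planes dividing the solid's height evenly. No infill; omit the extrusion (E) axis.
Reading the render: the shape is a regular 6-sided prism (a cylinder approximated with 6 flat sides), circumscribed radius ≈ 7 mm, height ≈ 15 mm (dimensions read to the nearest mm from the axis ticks). For the g-code, the solid's height is divided into equal slices at the stated Δz and each level perimeter traced with G1 moves after a G0 lift.

; perimeter-only toolpath
G21 ; units = mm
G90 ; absolute positioning
G28 ; home
; layer 1
G0 Z3.00
G0 X14.00 Y7.00
G1 X10.50 Y13.06
G1 X3.50 Y13.06
G1 X0.00 Y7.00
G1 X3.50 Y0.94
G1 X10.50 Y0.94
G1 X14.00 Y7.00
; layer 2
G0 Z6.00
G0 X14.00 Y7.00
G1 X10.50 Y13.06
G1 X3.50 Y13.06
G1 X0.00 Y7.00
G1 X3.50 Y0.94
G1 X10.50 Y0.94
G1 X14.00 Y7.00
; layer 3
G0 Z9.00
G0 X14.00 Y7.00
G1 X10.50 Y13.06
G1 X3.50 Y13.06
G1 X0.00 Y7.00
G1 X3.50 Y0.94
G1 X10.50 Y0.94
G1 X14.00 Y7.00
; layer 4
G0 Z12.00
G0 X14.00 Y7.00
G1 X10.50 Y13.06
G1 X3.50 Y13.06
G1 X0.00 Y7.00
G1 X3.50 Y0.94
G1 X10.50 Y0.94
G1 X14.00 Y7.00
; layer 5
G0 Z15.00
G0 X14.00 Y7.00
G1 X10.50 Y13.06
G1 X3.50 Y13.06
G1 X0.00 Y7.00
G1 X3.50 Y0.94
G1 X10.50 Y0.94
G1 X14.00 Y7.00
M2 ; end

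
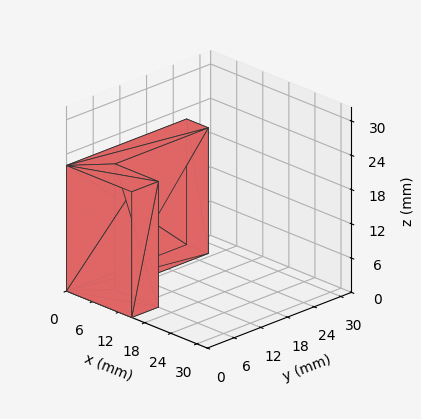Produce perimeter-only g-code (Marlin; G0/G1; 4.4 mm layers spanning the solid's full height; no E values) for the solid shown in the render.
Reading the render: the shape is an L-shaped prism: outer 15 × 27 mm, arm thicknesses ≈ 6 mm (horizontal) and 5 mm (vertical), extruded 22 mm in z (dimensions read to the nearest mm from the axis ticks). For the g-code, the solid's height is divided into equal slices at the stated Δz and each level perimeter traced with G1 moves after a G0 lift.

; perimeter-only toolpath
G21 ; units = mm
G90 ; absolute positioning
G28 ; home
; layer 1
G0 Z4.4
G0 X0.0 Y0.0
G1 X15.0 Y0.0
G1 X15.0 Y6.0
G1 X5.0 Y6.0
G1 X5.0 Y27.0
G1 X0.0 Y27.0
G1 X0.0 Y0.0
; layer 2
G0 Z8.8
G0 X0.0 Y0.0
G1 X15.0 Y0.0
G1 X15.0 Y6.0
G1 X5.0 Y6.0
G1 X5.0 Y27.0
G1 X0.0 Y27.0
G1 X0.0 Y0.0
; layer 3
G0 Z13.2
G0 X0.0 Y0.0
G1 X15.0 Y0.0
G1 X15.0 Y6.0
G1 X5.0 Y6.0
G1 X5.0 Y27.0
G1 X0.0 Y27.0
G1 X0.0 Y0.0
; layer 4
G0 Z17.6
G0 X0.0 Y0.0
G1 X15.0 Y0.0
G1 X15.0 Y6.0
G1 X5.0 Y6.0
G1 X5.0 Y27.0
G1 X0.0 Y27.0
G1 X0.0 Y0.0
; layer 5
G0 Z22.0
G0 X0.0 Y0.0
G1 X15.0 Y0.0
G1 X15.0 Y6.0
G1 X5.0 Y6.0
G1 X5.0 Y27.0
G1 X0.0 Y27.0
G1 X0.0 Y0.0
M2 ; end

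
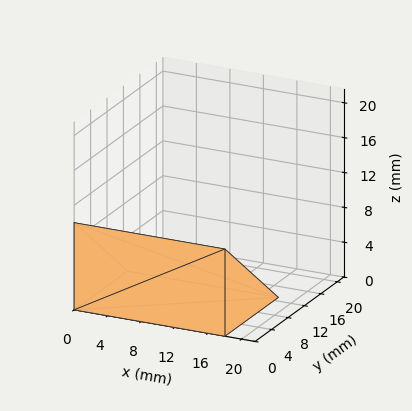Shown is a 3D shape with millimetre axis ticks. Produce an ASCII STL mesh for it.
Reading the render: the shape is a wedge (ramp): 18 × 13 mm base, rising to 10 mm along the y=0 edge and sloping linearly to z=0 at y=13 (dimensions read to the nearest mm from the axis ticks). For the STL, each face is triangulated and given an outward normal.

solid part
  facet normal 0.0000 0.0000 -1.0000
    outer loop
      vertex 18.000 13.000 0.000
      vertex 18.000 0.000 0.000
      vertex 0.000 0.000 0.000
    endloop
  endfacet
  facet normal 0.0000 0.0000 -1.0000
    outer loop
      vertex 0.000 13.000 0.000
      vertex 18.000 13.000 0.000
      vertex 0.000 0.000 0.000
    endloop
  endfacet
  facet normal 0.0000 -1.0000 0.0000
    outer loop
      vertex 0.000 0.000 0.000
      vertex 18.000 0.000 0.000
      vertex 18.000 0.000 10.000
    endloop
  endfacet
  facet normal 0.0000 -1.0000 0.0000
    outer loop
      vertex 0.000 0.000 0.000
      vertex 18.000 0.000 10.000
      vertex 0.000 0.000 10.000
    endloop
  endfacet
  facet normal 0.0000 0.6097 0.7926
    outer loop
      vertex 0.000 0.000 10.000
      vertex 18.000 0.000 10.000
      vertex 18.000 13.000 0.000
    endloop
  endfacet
  facet normal 0.0000 0.6097 0.7926
    outer loop
      vertex 0.000 0.000 10.000
      vertex 18.000 13.000 0.000
      vertex 0.000 13.000 0.000
    endloop
  endfacet
  facet normal -1.0000 0.0000 0.0000
    outer loop
      vertex 0.000 0.000 10.000
      vertex 0.000 13.000 0.000
      vertex 0.000 0.000 0.000
    endloop
  endfacet
  facet normal 1.0000 0.0000 0.0000
    outer loop
      vertex 18.000 0.000 0.000
      vertex 18.000 13.000 0.000
      vertex 18.000 0.000 10.000
    endloop
  endfacet
endsolid part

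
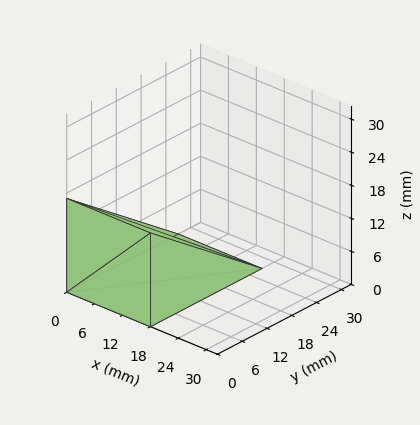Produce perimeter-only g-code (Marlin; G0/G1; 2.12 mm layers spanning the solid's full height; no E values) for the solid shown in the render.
Reading the render: the shape is a wedge (ramp): 18 × 27 mm base, rising to 17 mm along the y=0 edge and sloping linearly to z=0 at y=27 (dimensions read to the nearest mm from the axis ticks). For the g-code, the solid's height is divided into equal slices at the stated Δz and each level perimeter traced with G1 moves after a G0 lift.

; perimeter-only toolpath
G21 ; units = mm
G90 ; absolute positioning
G28 ; home
; layer 1
G0 Z2.12
G0 X0.00 Y0.00
G1 X18.00 Y0.00
G1 X18.00 Y23.62
G1 X0.00 Y23.62
G1 X0.00 Y0.00
; layer 2
G0 Z4.25
G0 X0.00 Y0.00
G1 X18.00 Y0.00
G1 X18.00 Y20.25
G1 X0.00 Y20.25
G1 X0.00 Y0.00
; layer 3
G0 Z6.38
G0 X0.00 Y0.00
G1 X18.00 Y0.00
G1 X18.00 Y16.88
G1 X0.00 Y16.88
G1 X0.00 Y0.00
; layer 4
G0 Z8.50
G0 X0.00 Y0.00
G1 X18.00 Y0.00
G1 X18.00 Y13.50
G1 X0.00 Y13.50
G1 X0.00 Y0.00
; layer 5
G0 Z10.62
G0 X0.00 Y0.00
G1 X18.00 Y0.00
G1 X18.00 Y10.12
G1 X0.00 Y10.12
G1 X0.00 Y0.00
; layer 6
G0 Z12.75
G0 X0.00 Y0.00
G1 X18.00 Y0.00
G1 X18.00 Y6.75
G1 X0.00 Y6.75
G1 X0.00 Y0.00
; layer 7
G0 Z14.88
G0 X0.00 Y0.00
G1 X18.00 Y0.00
G1 X18.00 Y3.38
G1 X0.00 Y3.38
G1 X0.00 Y0.00
M2 ; end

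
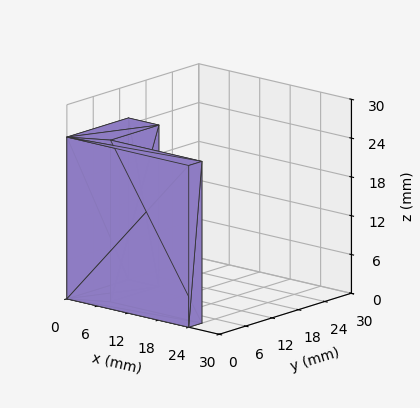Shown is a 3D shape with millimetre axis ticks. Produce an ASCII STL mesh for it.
Reading the render: the shape is an L-shaped prism: outer 24 × 14 mm, arm thicknesses ≈ 3 mm (horizontal) and 6 mm (vertical), extruded 25 mm in z (dimensions read to the nearest mm from the axis ticks). For the STL, each face is triangulated and given an outward normal.

solid part
  facet normal 0.0000 0.0000 -1.0000
    outer loop
      vertex 24.000 3.000 0.000
      vertex 24.000 0.000 0.000
      vertex 0.000 0.000 0.000
    endloop
  endfacet
  facet normal 0.0000 0.0000 -1.0000
    outer loop
      vertex 6.000 3.000 0.000
      vertex 24.000 3.000 0.000
      vertex 0.000 0.000 0.000
    endloop
  endfacet
  facet normal 0.0000 0.0000 -1.0000
    outer loop
      vertex 6.000 14.000 0.000
      vertex 6.000 3.000 0.000
      vertex 0.000 0.000 0.000
    endloop
  endfacet
  facet normal 0.0000 0.0000 -1.0000
    outer loop
      vertex 0.000 14.000 0.000
      vertex 6.000 14.000 0.000
      vertex 0.000 0.000 0.000
    endloop
  endfacet
  facet normal 0.0000 0.0000 1.0000
    outer loop
      vertex 0.000 0.000 25.000
      vertex 24.000 0.000 25.000
      vertex 24.000 3.000 25.000
    endloop
  endfacet
  facet normal 0.0000 0.0000 1.0000
    outer loop
      vertex 0.000 0.000 25.000
      vertex 24.000 3.000 25.000
      vertex 6.000 3.000 25.000
    endloop
  endfacet
  facet normal 0.0000 0.0000 1.0000
    outer loop
      vertex 0.000 0.000 25.000
      vertex 6.000 3.000 25.000
      vertex 6.000 14.000 25.000
    endloop
  endfacet
  facet normal 0.0000 0.0000 1.0000
    outer loop
      vertex 0.000 0.000 25.000
      vertex 6.000 14.000 25.000
      vertex 0.000 14.000 25.000
    endloop
  endfacet
  facet normal 0.0000 -1.0000 0.0000
    outer loop
      vertex 0.000 0.000 0.000
      vertex 24.000 0.000 0.000
      vertex 24.000 0.000 25.000
    endloop
  endfacet
  facet normal 0.0000 -1.0000 0.0000
    outer loop
      vertex 0.000 0.000 0.000
      vertex 24.000 0.000 25.000
      vertex 0.000 0.000 25.000
    endloop
  endfacet
  facet normal 1.0000 0.0000 0.0000
    outer loop
      vertex 24.000 0.000 0.000
      vertex 24.000 3.000 0.000
      vertex 24.000 3.000 25.000
    endloop
  endfacet
  facet normal 1.0000 0.0000 0.0000
    outer loop
      vertex 24.000 0.000 0.000
      vertex 24.000 3.000 25.000
      vertex 24.000 0.000 25.000
    endloop
  endfacet
  facet normal 0.0000 1.0000 0.0000
    outer loop
      vertex 24.000 3.000 0.000
      vertex 6.000 3.000 0.000
      vertex 6.000 3.000 25.000
    endloop
  endfacet
  facet normal 0.0000 1.0000 0.0000
    outer loop
      vertex 24.000 3.000 0.000
      vertex 6.000 3.000 25.000
      vertex 24.000 3.000 25.000
    endloop
  endfacet
  facet normal 1.0000 0.0000 0.0000
    outer loop
      vertex 6.000 3.000 0.000
      vertex 6.000 14.000 0.000
      vertex 6.000 14.000 25.000
    endloop
  endfacet
  facet normal 1.0000 0.0000 0.0000
    outer loop
      vertex 6.000 3.000 0.000
      vertex 6.000 14.000 25.000
      vertex 6.000 3.000 25.000
    endloop
  endfacet
  facet normal 0.0000 1.0000 0.0000
    outer loop
      vertex 6.000 14.000 0.000
      vertex 0.000 14.000 0.000
      vertex 0.000 14.000 25.000
    endloop
  endfacet
  facet normal 0.0000 1.0000 0.0000
    outer loop
      vertex 6.000 14.000 0.000
      vertex 0.000 14.000 25.000
      vertex 6.000 14.000 25.000
    endloop
  endfacet
  facet normal -1.0000 0.0000 0.0000
    outer loop
      vertex 0.000 14.000 0.000
      vertex 0.000 0.000 0.000
      vertex 0.000 0.000 25.000
    endloop
  endfacet
  facet normal -1.0000 0.0000 0.0000
    outer loop
      vertex 0.000 14.000 0.000
      vertex 0.000 0.000 25.000
      vertex 0.000 14.000 25.000
    endloop
  endfacet
endsolid part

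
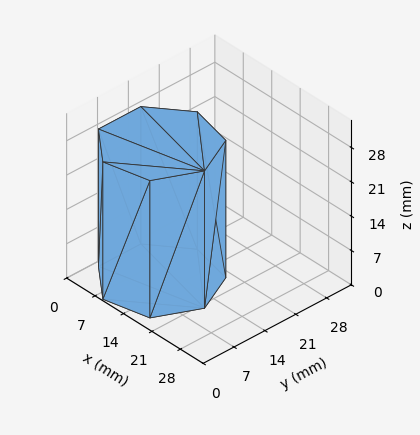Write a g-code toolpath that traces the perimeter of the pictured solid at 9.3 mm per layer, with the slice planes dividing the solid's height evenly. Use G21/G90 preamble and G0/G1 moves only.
Reading the render: the shape is a regular 7-sided prism (a cylinder approximated with 7 flat sides), circumscribed radius ≈ 11 mm, height ≈ 28 mm (dimensions read to the nearest mm from the axis ticks). For the g-code, the solid's height is divided into equal slices at the stated Δz and each level perimeter traced with G1 moves after a G0 lift.

; perimeter-only toolpath
G21 ; units = mm
G90 ; absolute positioning
G28 ; home
; layer 1
G0 Z9.3
G0 X22.0 Y11.0
G1 X17.9 Y19.6
G1 X8.6 Y21.7
G1 X1.1 Y15.8
G1 X1.1 Y6.2
G1 X8.6 Y0.3
G1 X17.9 Y2.4
G1 X22.0 Y11.0
; layer 2
G0 Z18.7
G0 X22.0 Y11.0
G1 X17.9 Y19.6
G1 X8.6 Y21.7
G1 X1.1 Y15.8
G1 X1.1 Y6.2
G1 X8.6 Y0.3
G1 X17.9 Y2.4
G1 X22.0 Y11.0
; layer 3
G0 Z28.0
G0 X22.0 Y11.0
G1 X17.9 Y19.6
G1 X8.6 Y21.7
G1 X1.1 Y15.8
G1 X1.1 Y6.2
G1 X8.6 Y0.3
G1 X17.9 Y2.4
G1 X22.0 Y11.0
M2 ; end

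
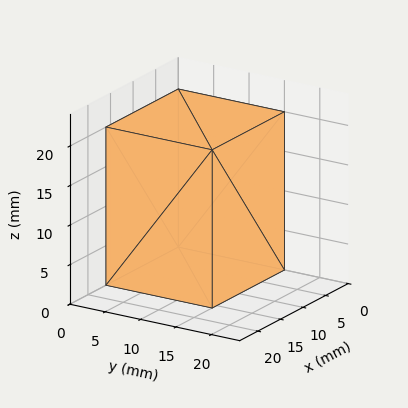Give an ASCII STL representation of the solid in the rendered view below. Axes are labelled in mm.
Reading the render: the shape is a rectangular box, roughly 16 × 15 mm footprint and 20 mm tall (dimensions read to the nearest mm from the axis ticks). For the STL, each face is triangulated and given an outward normal.

solid part
  facet normal 0.0000 0.0000 -1.0000
    outer loop
      vertex 16.000 15.000 0.000
      vertex 16.000 0.000 0.000
      vertex 0.000 0.000 0.000
    endloop
  endfacet
  facet normal 0.0000 0.0000 -1.0000
    outer loop
      vertex 0.000 15.000 0.000
      vertex 16.000 15.000 0.000
      vertex 0.000 0.000 0.000
    endloop
  endfacet
  facet normal 0.0000 0.0000 1.0000
    outer loop
      vertex 0.000 0.000 20.000
      vertex 16.000 0.000 20.000
      vertex 16.000 15.000 20.000
    endloop
  endfacet
  facet normal 0.0000 0.0000 1.0000
    outer loop
      vertex 0.000 0.000 20.000
      vertex 16.000 15.000 20.000
      vertex 0.000 15.000 20.000
    endloop
  endfacet
  facet normal 0.0000 -1.0000 0.0000
    outer loop
      vertex 0.000 0.000 0.000
      vertex 16.000 0.000 0.000
      vertex 16.000 0.000 20.000
    endloop
  endfacet
  facet normal 0.0000 -1.0000 0.0000
    outer loop
      vertex 0.000 0.000 0.000
      vertex 16.000 0.000 20.000
      vertex 0.000 0.000 20.000
    endloop
  endfacet
  facet normal 0.0000 1.0000 0.0000
    outer loop
      vertex 16.000 15.000 20.000
      vertex 16.000 15.000 0.000
      vertex 0.000 15.000 0.000
    endloop
  endfacet
  facet normal 0.0000 1.0000 0.0000
    outer loop
      vertex 0.000 15.000 20.000
      vertex 16.000 15.000 20.000
      vertex 0.000 15.000 0.000
    endloop
  endfacet
  facet normal -1.0000 0.0000 0.0000
    outer loop
      vertex 0.000 15.000 20.000
      vertex 0.000 15.000 0.000
      vertex 0.000 0.000 0.000
    endloop
  endfacet
  facet normal -1.0000 0.0000 0.0000
    outer loop
      vertex 0.000 0.000 20.000
      vertex 0.000 15.000 20.000
      vertex 0.000 0.000 0.000
    endloop
  endfacet
  facet normal 1.0000 0.0000 0.0000
    outer loop
      vertex 16.000 0.000 0.000
      vertex 16.000 15.000 0.000
      vertex 16.000 15.000 20.000
    endloop
  endfacet
  facet normal 1.0000 0.0000 0.0000
    outer loop
      vertex 16.000 0.000 0.000
      vertex 16.000 15.000 20.000
      vertex 16.000 0.000 20.000
    endloop
  endfacet
endsolid part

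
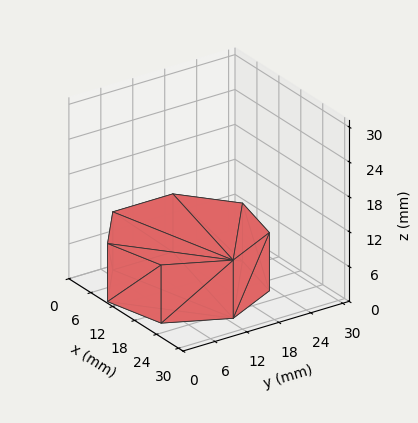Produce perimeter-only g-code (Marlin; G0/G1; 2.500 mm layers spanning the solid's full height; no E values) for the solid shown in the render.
Reading the render: the shape is a regular 7-sided prism (a cylinder approximated with 7 flat sides), circumscribed radius ≈ 13 mm, height ≈ 10 mm (dimensions read to the nearest mm from the axis ticks). For the g-code, the solid's height is divided into equal slices at the stated Δz and each level perimeter traced with G1 moves after a G0 lift.

; perimeter-only toolpath
G21 ; units = mm
G90 ; absolute positioning
G28 ; home
; layer 1
G0 Z2.500
G0 X26.000 Y13.000
G1 X21.105 Y23.164
G1 X10.107 Y25.674
G1 X1.287 Y18.640
G1 X1.287 Y7.360
G1 X10.107 Y0.326
G1 X21.105 Y2.836
G1 X26.000 Y13.000
; layer 2
G0 Z5.000
G0 X26.000 Y13.000
G1 X21.105 Y23.164
G1 X10.107 Y25.674
G1 X1.287 Y18.640
G1 X1.287 Y7.360
G1 X10.107 Y0.326
G1 X21.105 Y2.836
G1 X26.000 Y13.000
; layer 3
G0 Z7.500
G0 X26.000 Y13.000
G1 X21.105 Y23.164
G1 X10.107 Y25.674
G1 X1.287 Y18.640
G1 X1.287 Y7.360
G1 X10.107 Y0.326
G1 X21.105 Y2.836
G1 X26.000 Y13.000
; layer 4
G0 Z10.000
G0 X26.000 Y13.000
G1 X21.105 Y23.164
G1 X10.107 Y25.674
G1 X1.287 Y18.640
G1 X1.287 Y7.360
G1 X10.107 Y0.326
G1 X21.105 Y2.836
G1 X26.000 Y13.000
M2 ; end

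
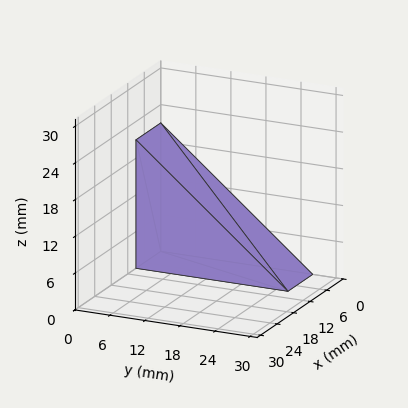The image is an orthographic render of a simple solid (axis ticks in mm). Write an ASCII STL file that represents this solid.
Reading the render: the shape is a wedge (ramp): 9 × 26 mm base, rising to 21 mm along the y=0 edge and sloping linearly to z=0 at y=26 (dimensions read to the nearest mm from the axis ticks). For the STL, each face is triangulated and given an outward normal.

solid part
  facet normal 0.0000 0.0000 -1.0000
    outer loop
      vertex 9.00 26.00 0.00
      vertex 9.00 0.00 0.00
      vertex 0.00 0.00 0.00
    endloop
  endfacet
  facet normal 0.0000 0.0000 -1.0000
    outer loop
      vertex 0.00 26.00 0.00
      vertex 9.00 26.00 0.00
      vertex 0.00 0.00 0.00
    endloop
  endfacet
  facet normal 0.0000 -1.0000 0.0000
    outer loop
      vertex 0.00 0.00 0.00
      vertex 9.00 0.00 0.00
      vertex 9.00 0.00 21.00
    endloop
  endfacet
  facet normal 0.0000 -1.0000 0.0000
    outer loop
      vertex 0.00 0.00 0.00
      vertex 9.00 0.00 21.00
      vertex 0.00 0.00 21.00
    endloop
  endfacet
  facet normal 0.0000 0.6283 0.7779
    outer loop
      vertex 0.00 0.00 21.00
      vertex 9.00 0.00 21.00
      vertex 9.00 26.00 0.00
    endloop
  endfacet
  facet normal 0.0000 0.6283 0.7779
    outer loop
      vertex 0.00 0.00 21.00
      vertex 9.00 26.00 0.00
      vertex 0.00 26.00 0.00
    endloop
  endfacet
  facet normal -1.0000 0.0000 0.0000
    outer loop
      vertex 0.00 0.00 21.00
      vertex 0.00 26.00 0.00
      vertex 0.00 0.00 0.00
    endloop
  endfacet
  facet normal 1.0000 0.0000 0.0000
    outer loop
      vertex 9.00 0.00 0.00
      vertex 9.00 26.00 0.00
      vertex 9.00 0.00 21.00
    endloop
  endfacet
endsolid part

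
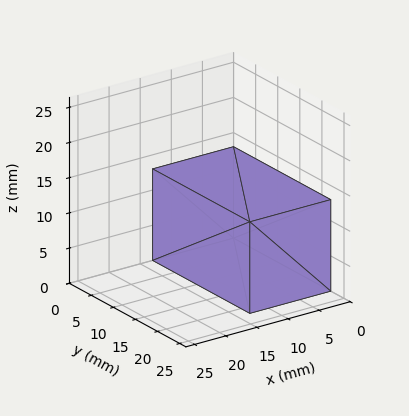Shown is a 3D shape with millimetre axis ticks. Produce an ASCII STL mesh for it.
Reading the render: the shape is a rectangular box, roughly 13 × 22 mm footprint and 13 mm tall (dimensions read to the nearest mm from the axis ticks). For the STL, each face is triangulated and given an outward normal.

solid part
  facet normal 0.0000 0.0000 -1.0000
    outer loop
      vertex 13.00 22.00 0.00
      vertex 13.00 0.00 0.00
      vertex 0.00 0.00 0.00
    endloop
  endfacet
  facet normal 0.0000 0.0000 -1.0000
    outer loop
      vertex 0.00 22.00 0.00
      vertex 13.00 22.00 0.00
      vertex 0.00 0.00 0.00
    endloop
  endfacet
  facet normal 0.0000 0.0000 1.0000
    outer loop
      vertex 0.00 0.00 13.00
      vertex 13.00 0.00 13.00
      vertex 13.00 22.00 13.00
    endloop
  endfacet
  facet normal 0.0000 0.0000 1.0000
    outer loop
      vertex 0.00 0.00 13.00
      vertex 13.00 22.00 13.00
      vertex 0.00 22.00 13.00
    endloop
  endfacet
  facet normal 0.0000 -1.0000 0.0000
    outer loop
      vertex 0.00 0.00 0.00
      vertex 13.00 0.00 0.00
      vertex 13.00 0.00 13.00
    endloop
  endfacet
  facet normal 0.0000 -1.0000 0.0000
    outer loop
      vertex 0.00 0.00 0.00
      vertex 13.00 0.00 13.00
      vertex 0.00 0.00 13.00
    endloop
  endfacet
  facet normal 0.0000 1.0000 0.0000
    outer loop
      vertex 13.00 22.00 13.00
      vertex 13.00 22.00 0.00
      vertex 0.00 22.00 0.00
    endloop
  endfacet
  facet normal 0.0000 1.0000 0.0000
    outer loop
      vertex 0.00 22.00 13.00
      vertex 13.00 22.00 13.00
      vertex 0.00 22.00 0.00
    endloop
  endfacet
  facet normal -1.0000 0.0000 0.0000
    outer loop
      vertex 0.00 22.00 13.00
      vertex 0.00 22.00 0.00
      vertex 0.00 0.00 0.00
    endloop
  endfacet
  facet normal -1.0000 0.0000 0.0000
    outer loop
      vertex 0.00 0.00 13.00
      vertex 0.00 22.00 13.00
      vertex 0.00 0.00 0.00
    endloop
  endfacet
  facet normal 1.0000 0.0000 0.0000
    outer loop
      vertex 13.00 0.00 0.00
      vertex 13.00 22.00 0.00
      vertex 13.00 22.00 13.00
    endloop
  endfacet
  facet normal 1.0000 0.0000 0.0000
    outer loop
      vertex 13.00 0.00 0.00
      vertex 13.00 22.00 13.00
      vertex 13.00 0.00 13.00
    endloop
  endfacet
endsolid part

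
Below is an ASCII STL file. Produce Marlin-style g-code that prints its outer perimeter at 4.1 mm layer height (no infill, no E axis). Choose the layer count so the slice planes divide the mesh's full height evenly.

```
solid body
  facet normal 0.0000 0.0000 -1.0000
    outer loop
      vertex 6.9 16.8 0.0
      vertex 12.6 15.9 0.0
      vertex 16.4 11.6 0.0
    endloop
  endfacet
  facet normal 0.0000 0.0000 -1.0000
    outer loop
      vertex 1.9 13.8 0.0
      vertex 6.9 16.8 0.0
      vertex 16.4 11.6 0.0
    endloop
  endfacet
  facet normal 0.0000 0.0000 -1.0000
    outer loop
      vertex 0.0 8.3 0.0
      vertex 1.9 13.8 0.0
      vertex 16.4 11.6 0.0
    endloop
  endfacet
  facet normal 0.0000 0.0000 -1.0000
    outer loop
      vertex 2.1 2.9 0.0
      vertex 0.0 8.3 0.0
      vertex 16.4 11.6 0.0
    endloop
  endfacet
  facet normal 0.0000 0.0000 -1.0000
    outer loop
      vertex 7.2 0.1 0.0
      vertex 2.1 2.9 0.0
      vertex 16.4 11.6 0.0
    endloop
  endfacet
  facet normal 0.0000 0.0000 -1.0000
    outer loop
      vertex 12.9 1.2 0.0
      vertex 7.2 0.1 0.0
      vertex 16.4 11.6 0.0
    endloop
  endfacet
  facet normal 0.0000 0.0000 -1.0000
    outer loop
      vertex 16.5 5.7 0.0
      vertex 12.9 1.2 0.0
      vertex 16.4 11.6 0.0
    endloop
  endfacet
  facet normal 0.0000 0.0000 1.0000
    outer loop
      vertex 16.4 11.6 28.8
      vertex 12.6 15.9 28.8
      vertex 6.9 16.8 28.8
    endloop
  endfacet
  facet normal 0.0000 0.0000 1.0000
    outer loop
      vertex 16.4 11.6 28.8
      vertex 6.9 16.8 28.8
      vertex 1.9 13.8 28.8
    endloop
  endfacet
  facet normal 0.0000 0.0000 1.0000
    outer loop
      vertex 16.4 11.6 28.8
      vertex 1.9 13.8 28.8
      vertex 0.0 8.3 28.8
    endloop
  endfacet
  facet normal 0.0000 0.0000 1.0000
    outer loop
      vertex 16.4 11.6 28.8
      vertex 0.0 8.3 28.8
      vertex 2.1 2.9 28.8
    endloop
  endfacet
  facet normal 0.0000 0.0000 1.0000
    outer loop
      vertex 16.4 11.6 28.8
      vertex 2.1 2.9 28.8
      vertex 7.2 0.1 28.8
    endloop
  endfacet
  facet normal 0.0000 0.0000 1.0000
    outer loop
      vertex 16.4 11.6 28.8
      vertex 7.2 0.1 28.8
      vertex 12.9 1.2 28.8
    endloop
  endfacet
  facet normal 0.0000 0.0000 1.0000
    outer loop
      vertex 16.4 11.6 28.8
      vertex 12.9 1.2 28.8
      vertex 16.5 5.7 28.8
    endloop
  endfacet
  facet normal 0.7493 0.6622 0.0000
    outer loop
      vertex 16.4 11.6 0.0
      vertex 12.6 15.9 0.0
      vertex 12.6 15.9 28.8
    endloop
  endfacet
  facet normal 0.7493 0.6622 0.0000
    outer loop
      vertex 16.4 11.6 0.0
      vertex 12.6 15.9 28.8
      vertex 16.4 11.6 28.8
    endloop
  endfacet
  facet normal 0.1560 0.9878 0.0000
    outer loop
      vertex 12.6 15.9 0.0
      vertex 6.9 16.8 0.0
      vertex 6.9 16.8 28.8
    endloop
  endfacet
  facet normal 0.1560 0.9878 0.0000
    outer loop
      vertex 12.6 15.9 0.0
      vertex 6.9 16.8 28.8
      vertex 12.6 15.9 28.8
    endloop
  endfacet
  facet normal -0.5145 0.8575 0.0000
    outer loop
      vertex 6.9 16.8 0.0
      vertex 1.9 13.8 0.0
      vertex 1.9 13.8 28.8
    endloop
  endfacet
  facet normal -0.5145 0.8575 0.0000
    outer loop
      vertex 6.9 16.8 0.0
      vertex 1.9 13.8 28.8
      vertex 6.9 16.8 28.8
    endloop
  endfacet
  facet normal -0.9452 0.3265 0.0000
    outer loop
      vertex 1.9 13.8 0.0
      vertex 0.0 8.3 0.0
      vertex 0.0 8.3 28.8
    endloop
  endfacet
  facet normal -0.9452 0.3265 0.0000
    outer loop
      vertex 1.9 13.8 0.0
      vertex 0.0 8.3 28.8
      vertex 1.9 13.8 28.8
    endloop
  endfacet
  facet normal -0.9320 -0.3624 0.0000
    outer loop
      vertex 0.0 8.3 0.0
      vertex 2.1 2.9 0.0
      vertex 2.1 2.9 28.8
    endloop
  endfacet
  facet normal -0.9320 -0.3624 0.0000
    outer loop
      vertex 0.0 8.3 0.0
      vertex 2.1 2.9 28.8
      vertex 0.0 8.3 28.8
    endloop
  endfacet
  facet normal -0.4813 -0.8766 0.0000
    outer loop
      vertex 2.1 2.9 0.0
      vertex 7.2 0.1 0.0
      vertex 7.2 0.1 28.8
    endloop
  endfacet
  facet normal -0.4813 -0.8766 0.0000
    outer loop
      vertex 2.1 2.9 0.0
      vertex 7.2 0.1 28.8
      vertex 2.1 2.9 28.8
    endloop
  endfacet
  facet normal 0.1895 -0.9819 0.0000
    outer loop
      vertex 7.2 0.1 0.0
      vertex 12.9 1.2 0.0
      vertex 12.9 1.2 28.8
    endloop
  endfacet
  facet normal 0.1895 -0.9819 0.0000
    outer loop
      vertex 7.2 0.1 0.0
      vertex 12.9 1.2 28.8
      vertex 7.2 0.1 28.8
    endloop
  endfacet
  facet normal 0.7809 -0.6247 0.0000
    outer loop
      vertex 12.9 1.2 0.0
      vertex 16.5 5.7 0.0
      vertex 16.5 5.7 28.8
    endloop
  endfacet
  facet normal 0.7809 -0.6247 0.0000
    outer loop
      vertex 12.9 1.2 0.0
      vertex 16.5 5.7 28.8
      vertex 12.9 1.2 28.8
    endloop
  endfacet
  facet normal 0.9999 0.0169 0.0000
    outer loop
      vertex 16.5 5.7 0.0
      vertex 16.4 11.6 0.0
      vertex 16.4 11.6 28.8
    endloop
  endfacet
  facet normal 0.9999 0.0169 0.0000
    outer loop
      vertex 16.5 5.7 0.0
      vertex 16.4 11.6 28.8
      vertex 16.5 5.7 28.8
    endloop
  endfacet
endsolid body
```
; perimeter-only toolpath
G21 ; units = mm
G90 ; absolute positioning
G28 ; home
; layer 1
G0 Z4.1
G0 X16.4 Y11.6
G1 X12.6 Y15.9
G1 X6.9 Y16.8
G1 X1.9 Y13.8
G1 X0.0 Y8.3
G1 X2.1 Y2.9
G1 X7.2 Y0.1
G1 X12.9 Y1.2
G1 X16.5 Y5.7
G1 X16.4 Y11.6
; layer 2
G0 Z8.2
G0 X16.4 Y11.6
G1 X12.6 Y15.9
G1 X6.9 Y16.8
G1 X1.9 Y13.8
G1 X0.0 Y8.3
G1 X2.1 Y2.9
G1 X7.2 Y0.1
G1 X12.9 Y1.2
G1 X16.5 Y5.7
G1 X16.4 Y11.6
; layer 3
G0 Z12.3
G0 X16.4 Y11.6
G1 X12.6 Y15.9
G1 X6.9 Y16.8
G1 X1.9 Y13.8
G1 X0.0 Y8.3
G1 X2.1 Y2.9
G1 X7.2 Y0.1
G1 X12.9 Y1.2
G1 X16.5 Y5.7
G1 X16.4 Y11.6
; layer 4
G0 Z16.5
G0 X16.4 Y11.6
G1 X12.6 Y15.9
G1 X6.9 Y16.8
G1 X1.9 Y13.8
G1 X0.0 Y8.3
G1 X2.1 Y2.9
G1 X7.2 Y0.1
G1 X12.9 Y1.2
G1 X16.5 Y5.7
G1 X16.4 Y11.6
; layer 5
G0 Z20.6
G0 X16.4 Y11.6
G1 X12.6 Y15.9
G1 X6.9 Y16.8
G1 X1.9 Y13.8
G1 X0.0 Y8.3
G1 X2.1 Y2.9
G1 X7.2 Y0.1
G1 X12.9 Y1.2
G1 X16.5 Y5.7
G1 X16.4 Y11.6
; layer 6
G0 Z24.7
G0 X16.4 Y11.6
G1 X12.6 Y15.9
G1 X6.9 Y16.8
G1 X1.9 Y13.8
G1 X0.0 Y8.3
G1 X2.1 Y2.9
G1 X7.2 Y0.1
G1 X12.9 Y1.2
G1 X16.5 Y5.7
G1 X16.4 Y11.6
; layer 7
G0 Z28.8
G0 X16.4 Y11.6
G1 X12.6 Y15.9
G1 X6.9 Y16.8
G1 X1.9 Y13.8
G1 X0.0 Y8.3
G1 X2.1 Y2.9
G1 X7.2 Y0.1
G1 X12.9 Y1.2
G1 X16.5 Y5.7
G1 X16.4 Y11.6
M2 ; end

The solid is a regular 9-sided prism (a cylinder approximated with 9 flat sides), circumscribed radius ≈ 8.5 mm, height ≈ 28.8 mm. Slicing at Δz = 4.1 mm — 7 equal slices spanning the solid's height, so layer i sits at z = i·h/7 — gives 7 non-empty perimeters. Each is a 9-segment closed polygon; G0 lifts to the layer z and rapids to the start vertex, then G1 traces the edges.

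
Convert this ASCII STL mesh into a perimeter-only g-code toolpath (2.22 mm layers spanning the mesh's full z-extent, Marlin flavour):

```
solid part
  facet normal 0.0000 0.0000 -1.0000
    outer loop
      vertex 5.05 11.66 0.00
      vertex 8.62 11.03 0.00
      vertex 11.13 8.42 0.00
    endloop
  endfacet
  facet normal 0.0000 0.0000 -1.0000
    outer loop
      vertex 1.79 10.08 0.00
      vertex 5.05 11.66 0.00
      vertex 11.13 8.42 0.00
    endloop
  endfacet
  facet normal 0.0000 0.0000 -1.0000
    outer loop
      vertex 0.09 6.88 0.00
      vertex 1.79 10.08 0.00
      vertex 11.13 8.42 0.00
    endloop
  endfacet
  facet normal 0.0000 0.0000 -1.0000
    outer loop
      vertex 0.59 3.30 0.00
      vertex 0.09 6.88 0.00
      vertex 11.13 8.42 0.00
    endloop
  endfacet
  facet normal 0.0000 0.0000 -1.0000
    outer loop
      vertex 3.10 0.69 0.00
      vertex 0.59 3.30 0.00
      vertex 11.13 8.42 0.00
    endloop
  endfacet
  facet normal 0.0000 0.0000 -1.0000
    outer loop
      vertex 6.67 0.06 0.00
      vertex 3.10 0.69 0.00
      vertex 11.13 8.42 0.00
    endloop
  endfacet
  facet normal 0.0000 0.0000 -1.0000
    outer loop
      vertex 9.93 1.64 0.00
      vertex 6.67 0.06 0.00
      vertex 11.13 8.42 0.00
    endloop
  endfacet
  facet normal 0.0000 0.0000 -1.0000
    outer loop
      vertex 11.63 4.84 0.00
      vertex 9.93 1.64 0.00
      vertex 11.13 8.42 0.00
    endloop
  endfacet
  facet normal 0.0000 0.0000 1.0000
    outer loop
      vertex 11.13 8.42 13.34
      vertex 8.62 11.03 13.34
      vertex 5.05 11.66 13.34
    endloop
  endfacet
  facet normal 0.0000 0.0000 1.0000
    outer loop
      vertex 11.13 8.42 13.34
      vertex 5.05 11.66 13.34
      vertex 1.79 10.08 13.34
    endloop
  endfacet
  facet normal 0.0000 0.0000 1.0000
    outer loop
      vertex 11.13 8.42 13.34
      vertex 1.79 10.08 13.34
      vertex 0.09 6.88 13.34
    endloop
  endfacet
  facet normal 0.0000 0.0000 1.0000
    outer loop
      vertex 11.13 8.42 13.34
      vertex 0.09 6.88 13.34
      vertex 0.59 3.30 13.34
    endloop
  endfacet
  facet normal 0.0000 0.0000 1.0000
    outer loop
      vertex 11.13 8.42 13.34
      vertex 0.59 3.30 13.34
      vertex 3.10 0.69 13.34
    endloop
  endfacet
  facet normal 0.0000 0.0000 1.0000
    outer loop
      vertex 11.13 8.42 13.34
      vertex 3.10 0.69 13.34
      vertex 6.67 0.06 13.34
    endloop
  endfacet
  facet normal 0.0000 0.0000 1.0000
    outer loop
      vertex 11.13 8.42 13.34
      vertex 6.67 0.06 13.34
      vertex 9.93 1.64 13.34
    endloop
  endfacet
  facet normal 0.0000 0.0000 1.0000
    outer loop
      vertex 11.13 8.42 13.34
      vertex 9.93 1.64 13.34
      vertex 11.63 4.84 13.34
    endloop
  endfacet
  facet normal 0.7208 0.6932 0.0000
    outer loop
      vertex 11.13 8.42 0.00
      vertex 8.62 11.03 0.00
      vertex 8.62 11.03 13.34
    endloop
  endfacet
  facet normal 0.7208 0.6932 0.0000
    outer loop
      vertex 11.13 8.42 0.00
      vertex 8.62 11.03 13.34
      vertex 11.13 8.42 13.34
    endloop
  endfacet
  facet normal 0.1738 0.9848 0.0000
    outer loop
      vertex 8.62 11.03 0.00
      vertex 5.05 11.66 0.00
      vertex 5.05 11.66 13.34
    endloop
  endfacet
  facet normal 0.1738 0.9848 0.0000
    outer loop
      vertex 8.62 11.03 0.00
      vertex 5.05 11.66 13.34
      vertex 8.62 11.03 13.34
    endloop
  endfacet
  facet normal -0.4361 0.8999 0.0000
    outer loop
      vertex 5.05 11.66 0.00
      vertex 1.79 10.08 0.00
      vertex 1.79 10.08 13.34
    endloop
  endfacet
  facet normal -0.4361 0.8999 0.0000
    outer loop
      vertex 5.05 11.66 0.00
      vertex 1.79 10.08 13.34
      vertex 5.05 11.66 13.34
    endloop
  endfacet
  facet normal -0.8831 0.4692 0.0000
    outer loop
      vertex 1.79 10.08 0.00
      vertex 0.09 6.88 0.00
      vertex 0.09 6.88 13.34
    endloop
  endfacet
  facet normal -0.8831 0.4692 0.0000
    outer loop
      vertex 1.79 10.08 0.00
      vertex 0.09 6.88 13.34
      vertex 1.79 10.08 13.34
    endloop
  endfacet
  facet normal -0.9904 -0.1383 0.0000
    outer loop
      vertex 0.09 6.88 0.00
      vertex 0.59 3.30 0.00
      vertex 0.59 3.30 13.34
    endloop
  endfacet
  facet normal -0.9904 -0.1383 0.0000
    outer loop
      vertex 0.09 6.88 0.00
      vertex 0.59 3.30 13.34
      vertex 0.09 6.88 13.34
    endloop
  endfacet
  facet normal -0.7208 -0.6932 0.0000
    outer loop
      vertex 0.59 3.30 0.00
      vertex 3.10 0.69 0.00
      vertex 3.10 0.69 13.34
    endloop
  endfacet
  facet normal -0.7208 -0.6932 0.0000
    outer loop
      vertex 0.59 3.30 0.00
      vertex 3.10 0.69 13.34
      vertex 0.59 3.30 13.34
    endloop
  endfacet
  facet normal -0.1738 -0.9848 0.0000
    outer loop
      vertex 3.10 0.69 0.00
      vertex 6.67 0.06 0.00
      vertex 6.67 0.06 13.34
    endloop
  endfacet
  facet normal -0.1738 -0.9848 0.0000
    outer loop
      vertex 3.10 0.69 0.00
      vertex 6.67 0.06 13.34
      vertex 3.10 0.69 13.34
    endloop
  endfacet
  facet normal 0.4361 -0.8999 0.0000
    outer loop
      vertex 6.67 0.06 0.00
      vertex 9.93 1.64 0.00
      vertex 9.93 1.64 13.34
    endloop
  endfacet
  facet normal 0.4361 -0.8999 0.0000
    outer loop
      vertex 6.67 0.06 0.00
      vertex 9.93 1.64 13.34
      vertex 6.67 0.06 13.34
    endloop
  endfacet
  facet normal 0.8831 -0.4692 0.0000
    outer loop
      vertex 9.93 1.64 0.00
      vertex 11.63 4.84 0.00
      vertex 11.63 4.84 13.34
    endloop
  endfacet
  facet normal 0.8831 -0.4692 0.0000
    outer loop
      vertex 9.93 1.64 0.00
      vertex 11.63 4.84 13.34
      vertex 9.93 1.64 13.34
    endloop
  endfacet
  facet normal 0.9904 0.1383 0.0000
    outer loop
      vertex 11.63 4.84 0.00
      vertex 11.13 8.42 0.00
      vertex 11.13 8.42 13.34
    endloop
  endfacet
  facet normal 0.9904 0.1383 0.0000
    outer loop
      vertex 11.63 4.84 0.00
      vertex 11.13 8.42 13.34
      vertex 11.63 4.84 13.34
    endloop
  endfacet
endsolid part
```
; perimeter-only toolpath
G21 ; units = mm
G90 ; absolute positioning
G28 ; home
; layer 1
G0 Z2.22
G0 X11.13 Y8.42
G1 X8.62 Y11.03
G1 X5.05 Y11.66
G1 X1.79 Y10.08
G1 X0.09 Y6.88
G1 X0.59 Y3.30
G1 X3.10 Y0.69
G1 X6.67 Y0.06
G1 X9.93 Y1.64
G1 X11.63 Y4.84
G1 X11.13 Y8.42
; layer 2
G0 Z4.45
G0 X11.13 Y8.42
G1 X8.62 Y11.03
G1 X5.05 Y11.66
G1 X1.79 Y10.08
G1 X0.09 Y6.88
G1 X0.59 Y3.30
G1 X3.10 Y0.69
G1 X6.67 Y0.06
G1 X9.93 Y1.64
G1 X11.63 Y4.84
G1 X11.13 Y8.42
; layer 3
G0 Z6.67
G0 X11.13 Y8.42
G1 X8.62 Y11.03
G1 X5.05 Y11.66
G1 X1.79 Y10.08
G1 X0.09 Y6.88
G1 X0.59 Y3.30
G1 X3.10 Y0.69
G1 X6.67 Y0.06
G1 X9.93 Y1.64
G1 X11.63 Y4.84
G1 X11.13 Y8.42
; layer 4
G0 Z8.89
G0 X11.13 Y8.42
G1 X8.62 Y11.03
G1 X5.05 Y11.66
G1 X1.79 Y10.08
G1 X0.09 Y6.88
G1 X0.59 Y3.30
G1 X3.10 Y0.69
G1 X6.67 Y0.06
G1 X9.93 Y1.64
G1 X11.63 Y4.84
G1 X11.13 Y8.42
; layer 5
G0 Z11.12
G0 X11.13 Y8.42
G1 X8.62 Y11.03
G1 X5.05 Y11.66
G1 X1.79 Y10.08
G1 X0.09 Y6.88
G1 X0.59 Y3.30
G1 X3.10 Y0.69
G1 X6.67 Y0.06
G1 X9.93 Y1.64
G1 X11.63 Y4.84
G1 X11.13 Y8.42
; layer 6
G0 Z13.34
G0 X11.13 Y8.42
G1 X8.62 Y11.03
G1 X5.05 Y11.66
G1 X1.79 Y10.08
G1 X0.09 Y6.88
G1 X0.59 Y3.30
G1 X3.10 Y0.69
G1 X6.67 Y0.06
G1 X9.93 Y1.64
G1 X11.63 Y4.84
G1 X11.13 Y8.42
M2 ; end

The solid is a regular 10-sided prism (a cylinder approximated with 10 flat sides), circumscribed radius ≈ 5.86 mm, height ≈ 13.3 mm. Slicing at Δz = 2.22 mm — 6 equal slices spanning the solid's height, so layer i sits at z = i·h/6 — gives 6 non-empty perimeters. Each is a 10-segment closed polygon; G0 lifts to the layer z and rapids to the start vertex, then G1 traces the edges.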